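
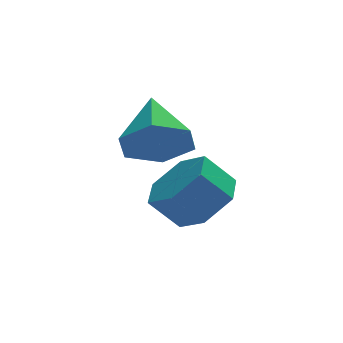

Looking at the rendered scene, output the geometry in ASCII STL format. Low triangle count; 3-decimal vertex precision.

solid 
facet normal 0.655 -0.134 -0.744
outer loop
vertex 4.397 -2.254 -3.605
vertex 3.687 -2.393 -4.205
vertex 4.022 -1.526 -4.066
endloop
endfacet
facet normal 0.642 0.618 0.454
outer loop
vertex 4.397 -2.254 -3.605
vertex 4.022 -1.526 -4.066
vertex 3.682 -2.107 -2.794
endloop
endfacet
facet normal 0.641 0.618 0.454
outer loop
vertex 3.682 -2.107 -2.794
vertex 4.022 -1.526 -4.066
vertex 3.308 -1.38 -3.256
endloop
endfacet
facet normal -0.656 0.134 0.743
outer loop
vertex 3.682 -2.107 -2.794
vertex 3.308 -1.38 -3.256
vertex 2.973 -2.247 -3.395
endloop
endfacet
facet normal 0.655 -0.134 -0.743
outer loop
vertex 4.022 -1.526 -4.066
vertex 3.687 -2.393 -4.205
vertex 3.312 -1.665 -4.667
endloop
endfacet
facet normal -0.024 0.980 -0.198
outer loop
vertex 4.022 -1.526 -4.066
vertex 3.312 -1.665 -4.667
vertex 3.308 -1.38 -3.256
endloop
endfacet
facet normal -0.024 0.980 -0.198
outer loop
vertex 3.308 -1.38 -3.256
vertex 3.312 -1.665 -4.667
vertex 2.598 -1.519 -3.857
endloop
endfacet
facet normal -0.655 0.134 0.743
outer loop
vertex 3.308 -1.38 -3.256
vertex 2.598 -1.519 -3.857
vertex 2.973 -2.247 -3.395
endloop
endfacet
facet normal 0.656 -0.133 -0.743
outer loop
vertex 3.312 -1.665 -4.667
vertex 3.687 -2.393 -4.205
vertex 2.978 -2.533 -4.806
endloop
endfacet
facet normal -0.666 0.361 -0.652
outer loop
vertex 3.312 -1.665 -4.667
vertex 2.978 -2.533 -4.806
vertex 2.598 -1.519 -3.857
endloop
endfacet
facet normal -0.666 0.361 -0.653
outer loop
vertex 2.598 -1.519 -3.857
vertex 2.978 -2.533 -4.806
vertex 2.263 -2.386 -3.995
endloop
endfacet
facet normal -0.655 0.135 0.744
outer loop
vertex 2.598 -1.519 -3.857
vertex 2.263 -2.386 -3.995
vertex 2.973 -2.247 -3.395
endloop
endfacet
facet normal 0.656 -0.134 -0.743
outer loop
vertex 2.978 -2.533 -4.806
vertex 3.687 -2.393 -4.205
vertex 3.352 -3.26 -4.344
endloop
endfacet
facet normal -0.642 -0.618 -0.454
outer loop
vertex 2.978 -2.533 -4.806
vertex 3.352 -3.26 -4.344
vertex 2.263 -2.386 -3.995
endloop
endfacet
facet normal -0.642 -0.618 -0.454
outer loop
vertex 2.263 -2.386 -3.995
vertex 3.352 -3.26 -4.344
vertex 2.638 -3.114 -3.534
endloop
endfacet
facet normal -0.655 0.134 0.744
outer loop
vertex 2.263 -2.386 -3.995
vertex 2.638 -3.114 -3.534
vertex 2.973 -2.247 -3.395
endloop
endfacet
facet normal 0.655 -0.134 -0.743
outer loop
vertex 3.352 -3.26 -4.344
vertex 3.687 -2.393 -4.205
vertex 4.062 -3.121 -3.743
endloop
endfacet
facet normal 0.024 -0.980 0.198
outer loop
vertex 3.352 -3.26 -4.344
vertex 4.062 -3.121 -3.743
vertex 2.638 -3.114 -3.534
endloop
endfacet
facet normal 0.024 -0.980 0.198
outer loop
vertex 2.638 -3.114 -3.534
vertex 4.062 -3.121 -3.743
vertex 3.348 -2.975 -2.933
endloop
endfacet
facet normal -0.655 0.134 0.743
outer loop
vertex 2.638 -3.114 -3.534
vertex 3.348 -2.975 -2.933
vertex 2.973 -2.247 -3.395
endloop
endfacet
facet normal 0.655 -0.135 -0.744
outer loop
vertex 4.062 -3.121 -3.743
vertex 3.687 -2.393 -4.205
vertex 4.397 -2.254 -3.605
endloop
endfacet
facet normal 0.666 -0.361 0.652
outer loop
vertex 4.062 -3.121 -3.743
vertex 4.397 -2.254 -3.605
vertex 3.348 -2.975 -2.933
endloop
endfacet
facet normal 0.666 -0.361 0.653
outer loop
vertex 3.348 -2.975 -2.933
vertex 4.397 -2.254 -3.605
vertex 3.682 -2.107 -2.794
endloop
endfacet
facet normal -0.656 0.133 0.743
outer loop
vertex 3.348 -2.975 -2.933
vertex 3.682 -2.107 -2.794
vertex 2.973 -2.247 -3.395
endloop
endfacet
facet normal -0.141 -0.860 -0.490
outer loop
vertex 3.201 -3.027 -2.092
vertex 2.323 -3.039 -1.818
vertex 2.553 -2.627 -2.608
endloop
endfacet
facet normal 0.689 0.610 -0.392
outer loop
vertex 3.201 -3.027 -2.092
vertex 2.553 -2.627 -2.608
vertex 2.557 -1.601 -1.002
endloop
endfacet
facet normal -0.139 -0.861 -0.489
outer loop
vertex 2.553 -2.627 -2.608
vertex 2.323 -3.039 -1.818
vertex 1.674 -2.64 -2.335
endloop
endfacet
facet normal -0.177 0.830 -0.530
outer loop
vertex 2.553 -2.627 -2.608
vertex 1.674 -2.64 -2.335
vertex 2.557 -1.601 -1.002
endloop
endfacet
facet normal -0.140 -0.861 -0.489
outer loop
vertex 1.674 -2.64 -2.335
vertex 2.323 -3.039 -1.818
vertex 1.445 -3.051 -1.545
endloop
endfacet
facet normal -0.804 0.589 0.073
outer loop
vertex 1.674 -2.64 -2.335
vertex 1.445 -3.051 -1.545
vertex 2.557 -1.601 -1.002
endloop
endfacet
facet normal -0.140 -0.861 -0.489
outer loop
vertex 1.445 -3.051 -1.545
vertex 2.323 -3.039 -1.818
vertex 2.093 -3.45 -1.028
endloop
endfacet
facet normal -0.568 0.131 0.813
outer loop
vertex 1.445 -3.051 -1.545
vertex 2.093 -3.45 -1.028
vertex 2.557 -1.601 -1.002
endloop
endfacet
facet normal -0.141 -0.861 -0.489
outer loop
vertex 2.093 -3.45 -1.028
vertex 2.323 -3.039 -1.818
vertex 2.971 -3.438 -1.302
endloop
endfacet
facet normal 0.298 -0.088 0.951
outer loop
vertex 2.093 -3.45 -1.028
vertex 2.971 -3.438 -1.302
vertex 2.557 -1.601 -1.002
endloop
endfacet
facet normal -0.141 -0.861 -0.489
outer loop
vertex 2.971 -3.438 -1.302
vertex 2.323 -3.039 -1.818
vertex 3.201 -3.027 -2.092
endloop
endfacet
facet normal 0.925 0.152 0.348
outer loop
vertex 2.971 -3.438 -1.302
vertex 3.201 -3.027 -2.092
vertex 2.557 -1.601 -1.002
endloop
endfacet

endsolid


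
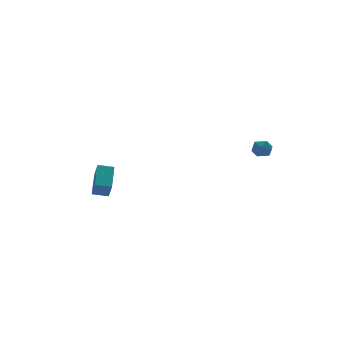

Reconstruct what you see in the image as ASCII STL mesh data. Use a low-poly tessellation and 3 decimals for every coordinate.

solid 
facet normal 0.244 0.970 -0.017
outer loop
vertex 4.271 -2.943 -0.006
vertex 3.688 -2.792 0.244
vertex 4.192 -2.912 0.64
endloop
endfacet
facet normal 0.824 0.562 0.074
outer loop
vertex 4.271 -2.943 -0.006
vertex 4.192 -2.912 0.64
vertex 4.544 -3.393 0.377
endloop
endfacet
facet normal 0.869 0.118 -0.480
outer loop
vertex 4.271 -2.943 -0.006
vertex 4.544 -3.393 0.377
vertex 4.259 -3.57 -0.182
endloop
endfacet
facet normal 0.318 0.251 -0.915
outer loop
vertex 4.271 -2.943 -0.006
vertex 4.259 -3.57 -0.182
vertex 3.73 -3.199 -0.264
endloop
endfacet
facet normal -0.068 0.776 -0.627
outer loop
vertex 4.271 -2.943 -0.006
vertex 3.73 -3.199 -0.264
vertex 3.688 -2.792 0.244
endloop
endfacet
facet normal 0.728 0.170 0.664
outer loop
vertex 4.544 -3.393 0.377
vertex 4.192 -2.912 0.64
vertex 4.13 -3.521 0.864
endloop
endfacet
facet normal -0.210 0.829 0.518
outer loop
vertex 4.192 -2.912 0.64
vertex 3.688 -2.792 0.244
vertex 3.601 -3.15 0.782
endloop
endfacet
facet normal -0.715 0.516 -0.472
outer loop
vertex 3.688 -2.792 0.244
vertex 3.73 -3.199 -0.264
vertex 3.316 -3.327 0.223
endloop
endfacet
facet normal -0.090 -0.336 -0.938
outer loop
vertex 3.73 -3.199 -0.264
vertex 4.259 -3.57 -0.182
vertex 3.668 -3.808 -0.04
endloop
endfacet
facet normal 0.802 -0.549 -0.235
outer loop
vertex 4.259 -3.57 -0.182
vertex 4.544 -3.393 0.377
vertex 4.172 -3.928 0.356
endloop
endfacet
facet normal -0.318 -0.251 0.915
outer loop
vertex 3.589 -3.777 0.606
vertex 4.13 -3.521 0.864
vertex 3.601 -3.15 0.782
endloop
endfacet
facet normal -0.869 -0.118 0.480
outer loop
vertex 3.589 -3.777 0.606
vertex 3.601 -3.15 0.782
vertex 3.316 -3.327 0.223
endloop
endfacet
facet normal -0.824 -0.562 -0.074
outer loop
vertex 3.589 -3.777 0.606
vertex 3.316 -3.327 0.223
vertex 3.668 -3.808 -0.04
endloop
endfacet
facet normal -0.244 -0.970 0.017
outer loop
vertex 3.589 -3.777 0.606
vertex 3.668 -3.808 -0.04
vertex 4.172 -3.928 0.356
endloop
endfacet
facet normal 0.068 -0.776 0.627
outer loop
vertex 3.589 -3.777 0.606
vertex 4.172 -3.928 0.356
vertex 4.13 -3.521 0.864
endloop
endfacet
facet normal 0.090 0.336 0.938
outer loop
vertex 3.601 -3.15 0.782
vertex 4.13 -3.521 0.864
vertex 4.192 -2.912 0.64
endloop
endfacet
facet normal -0.802 0.549 0.235
outer loop
vertex 3.316 -3.327 0.223
vertex 3.601 -3.15 0.782
vertex 3.688 -2.792 0.244
endloop
endfacet
facet normal -0.728 -0.170 -0.664
outer loop
vertex 3.668 -3.808 -0.04
vertex 3.316 -3.327 0.223
vertex 3.73 -3.199 -0.264
endloop
endfacet
facet normal 0.210 -0.829 -0.518
outer loop
vertex 4.172 -3.928 0.356
vertex 3.668 -3.808 -0.04
vertex 4.259 -3.57 -0.182
endloop
endfacet
facet normal 0.715 -0.516 0.472
outer loop
vertex 4.13 -3.521 0.864
vertex 4.172 -3.928 0.356
vertex 4.544 -3.393 0.377
endloop
endfacet
facet normal -0.446 -0.744 -0.498
outer loop
vertex -1.867 2.8 -3.501
vertex -2.706 3.185 -3.324
vertex -1.799 3.36 -4.398
endloop
endfacet
facet normal 0.893 -0.410 -0.188
outer loop
vertex -0.974 4.735 -3.476
vertex -1.867 2.8 -3.501
vertex -1.799 3.36 -4.398
endloop
endfacet
facet normal -0.447 -0.743 -0.498
outer loop
vertex -1.799 3.36 -4.398
vertex -2.706 3.185 -3.324
vertex -2.638 3.746 -4.221
endloop
endfacet
facet normal 0.065 0.529 -0.846
outer loop
vertex -2.638 3.746 -4.221
vertex -0.974 4.735 -3.476
vertex -1.799 3.36 -4.398
endloop
endfacet
facet normal -0.064 -0.529 0.846
outer loop
vertex -1.867 2.8 -3.501
vertex -1.881 4.56 -2.402
vertex -2.706 3.185 -3.324
endloop
endfacet
facet normal 0.893 -0.410 -0.188
outer loop
vertex -1.042 4.174 -2.579
vertex -1.867 2.8 -3.501
vertex -0.974 4.735 -3.476
endloop
endfacet
facet normal -0.065 -0.529 0.846
outer loop
vertex -1.042 4.174 -2.579
vertex -1.881 4.56 -2.402
vertex -1.867 2.8 -3.501
endloop
endfacet
facet normal -0.893 0.409 0.188
outer loop
vertex -2.706 3.185 -3.324
vertex -1.881 4.56 -2.402
vertex -2.638 3.746 -4.221
endloop
endfacet
facet normal 0.064 0.529 -0.846
outer loop
vertex -1.813 5.12 -3.299
vertex -0.974 4.735 -3.476
vertex -2.638 3.746 -4.221
endloop
endfacet
facet normal -0.893 0.410 0.188
outer loop
vertex -2.638 3.746 -4.221
vertex -1.881 4.56 -2.402
vertex -1.813 5.12 -3.299
endloop
endfacet
facet normal 0.446 0.743 0.499
outer loop
vertex -1.813 5.12 -3.299
vertex -1.042 4.174 -2.579
vertex -0.974 4.735 -3.476
endloop
endfacet
facet normal 0.447 0.743 0.498
outer loop
vertex -1.881 4.56 -2.402
vertex -1.042 4.174 -2.579
vertex -1.813 5.12 -3.299
endloop
endfacet

endsolid


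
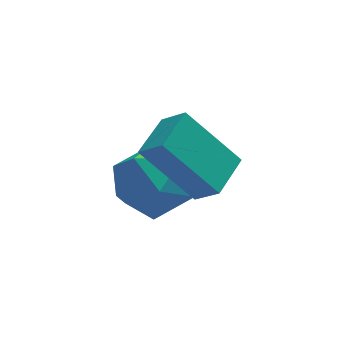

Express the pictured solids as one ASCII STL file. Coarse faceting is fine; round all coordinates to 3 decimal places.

solid 
facet normal -0.957 0.157 -0.245
outer loop
vertex -1.917 2.04 -3.293
vertex -2.274 1.367 -2.327
vertex -2.107 2.58 -2.204
endloop
endfacet
facet normal -0.549 0.707 -0.446
outer loop
vertex -1.917 2.04 -3.293
vertex -2.107 2.58 -2.204
vertex -1.137 2.901 -2.888
endloop
endfacet
facet normal -0.045 0.459 -0.888
outer loop
vertex -1.917 2.04 -3.293
vertex -1.137 2.901 -2.888
vertex -0.704 1.887 -3.434
endloop
endfacet
facet normal -0.142 -0.245 -0.959
outer loop
vertex -1.917 2.04 -3.293
vertex -0.704 1.887 -3.434
vertex -1.407 0.939 -3.088
endloop
endfacet
facet normal -0.706 -0.432 -0.562
outer loop
vertex -1.917 2.04 -3.293
vertex -1.407 0.939 -3.088
vertex -2.274 1.367 -2.327
endloop
endfacet
facet normal -0.225 0.965 0.134
outer loop
vertex -1.137 2.901 -2.888
vertex -2.107 2.58 -2.204
vertex -1.013 2.761 -1.672
endloop
endfacet
facet normal -0.885 0.075 0.460
outer loop
vertex -2.107 2.58 -2.204
vertex -2.274 1.367 -2.327
vertex -1.716 1.813 -1.326
endloop
endfacet
facet normal -0.478 -0.877 -0.052
outer loop
vertex -2.274 1.367 -2.327
vertex -1.407 0.939 -3.088
vertex -1.283 0.799 -1.872
endloop
endfacet
facet normal 0.433 -0.575 -0.695
outer loop
vertex -1.407 0.939 -3.088
vertex -0.704 1.887 -3.434
vertex -0.313 1.12 -2.556
endloop
endfacet
facet normal 0.589 0.563 -0.579
outer loop
vertex -0.704 1.887 -3.434
vertex -1.137 2.901 -2.888
vertex -0.146 2.333 -2.433
endloop
endfacet
facet normal 0.142 0.245 0.959
outer loop
vertex -0.503 1.66 -1.467
vertex -1.013 2.761 -1.672
vertex -1.716 1.813 -1.326
endloop
endfacet
facet normal 0.045 -0.459 0.888
outer loop
vertex -0.503 1.66 -1.467
vertex -1.716 1.813 -1.326
vertex -1.283 0.799 -1.872
endloop
endfacet
facet normal 0.549 -0.707 0.446
outer loop
vertex -0.503 1.66 -1.467
vertex -1.283 0.799 -1.872
vertex -0.313 1.12 -2.556
endloop
endfacet
facet normal 0.957 -0.157 0.245
outer loop
vertex -0.503 1.66 -1.467
vertex -0.313 1.12 -2.556
vertex -0.146 2.333 -2.433
endloop
endfacet
facet normal 0.706 0.432 0.562
outer loop
vertex -0.503 1.66 -1.467
vertex -0.146 2.333 -2.433
vertex -1.013 2.761 -1.672
endloop
endfacet
facet normal -0.433 0.575 0.695
outer loop
vertex -1.716 1.813 -1.326
vertex -1.013 2.761 -1.672
vertex -2.107 2.58 -2.204
endloop
endfacet
facet normal -0.589 -0.563 0.579
outer loop
vertex -1.283 0.799 -1.872
vertex -1.716 1.813 -1.326
vertex -2.274 1.367 -2.327
endloop
endfacet
facet normal 0.225 -0.965 -0.134
outer loop
vertex -0.313 1.12 -2.556
vertex -1.283 0.799 -1.872
vertex -1.407 0.939 -3.088
endloop
endfacet
facet normal 0.885 -0.075 -0.460
outer loop
vertex -0.146 2.333 -2.433
vertex -0.313 1.12 -2.556
vertex -0.704 1.887 -3.434
endloop
endfacet
facet normal 0.478 0.877 0.052
outer loop
vertex -1.013 2.761 -1.672
vertex -0.146 2.333 -2.433
vertex -1.137 2.901 -2.888
endloop
endfacet
facet normal -0.605 0.297 0.739
outer loop
vertex -1.359 0.148 0.495
vertex -0.535 1.186 0.752
vertex -1.84 0.68 -0.112
endloop
endfacet
facet normal -0.610 -0.769 -0.190
outer loop
vertex -0.565 0.054 -1.672
vertex -1.359 0.148 0.495
vertex -1.84 0.68 -0.112
endloop
endfacet
facet normal -0.604 0.296 0.740
outer loop
vertex -1.84 0.68 -0.112
vertex -0.535 1.186 0.752
vertex -1.017 1.718 0.145
endloop
endfacet
facet normal -0.512 0.566 -0.646
outer loop
vertex -1.017 1.718 0.145
vertex -0.565 0.054 -1.672
vertex -1.84 0.68 -0.112
endloop
endfacet
facet normal 0.512 -0.566 0.646
outer loop
vertex -1.359 0.148 0.495
vertex 0.74 0.56 -0.808
vertex -0.535 1.186 0.752
endloop
endfacet
facet normal -0.610 -0.769 -0.190
outer loop
vertex -0.083 -0.478 -1.065
vertex -1.359 0.148 0.495
vertex -0.565 0.054 -1.672
endloop
endfacet
facet normal 0.512 -0.566 0.646
outer loop
vertex -0.083 -0.478 -1.065
vertex 0.74 0.56 -0.808
vertex -1.359 0.148 0.495
endloop
endfacet
facet normal 0.610 0.769 0.190
outer loop
vertex -0.535 1.186 0.752
vertex 0.74 0.56 -0.808
vertex -1.017 1.718 0.145
endloop
endfacet
facet normal -0.512 0.566 -0.646
outer loop
vertex 0.259 1.092 -1.415
vertex -0.565 0.054 -1.672
vertex -1.017 1.718 0.145
endloop
endfacet
facet normal 0.610 0.769 0.190
outer loop
vertex -1.017 1.718 0.145
vertex 0.74 0.56 -0.808
vertex 0.259 1.092 -1.415
endloop
endfacet
facet normal 0.604 -0.296 -0.740
outer loop
vertex 0.259 1.092 -1.415
vertex -0.083 -0.478 -1.065
vertex -0.565 0.054 -1.672
endloop
endfacet
facet normal 0.605 -0.297 -0.739
outer loop
vertex 0.74 0.56 -0.808
vertex -0.083 -0.478 -1.065
vertex 0.259 1.092 -1.415
endloop
endfacet

endsolid


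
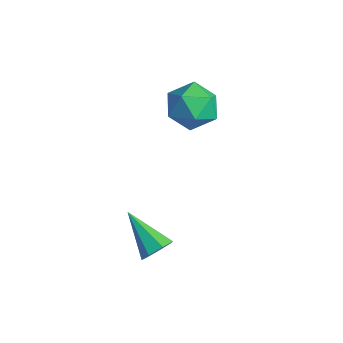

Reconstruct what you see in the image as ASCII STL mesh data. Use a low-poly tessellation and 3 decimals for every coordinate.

solid 
facet normal 0.840 0.126 -0.527
outer loop
vertex 3.452 -3.233 0.757
vertex 3.072 -3.205 0.158
vertex 3.261 -2.672 0.587
endloop
endfacet
facet normal 0.165 0.337 0.927
outer loop
vertex 3.452 -3.233 0.757
vertex 3.261 -2.672 0.587
vertex 1.408 -3.455 1.202
endloop
endfacet
facet normal 0.840 0.126 -0.527
outer loop
vertex 3.261 -2.672 0.587
vertex 3.072 -3.205 0.158
vertex 2.928 -2.513 0.094
endloop
endfacet
facet normal -0.225 0.873 0.433
outer loop
vertex 3.261 -2.672 0.587
vertex 2.928 -2.513 0.094
vertex 1.408 -3.455 1.202
endloop
endfacet
facet normal 0.840 0.126 -0.527
outer loop
vertex 2.928 -2.513 0.094
vertex 3.072 -3.205 0.158
vertex 2.703 -2.875 -0.351
endloop
endfacet
facet normal -0.640 0.722 -0.264
outer loop
vertex 2.928 -2.513 0.094
vertex 2.703 -2.875 -0.351
vertex 1.408 -3.455 1.202
endloop
endfacet
facet normal 0.840 0.126 -0.527
outer loop
vertex 2.703 -2.875 -0.351
vertex 3.072 -3.205 0.158
vertex 2.756 -3.486 -0.413
endloop
endfacet
facet normal -0.768 -0.002 -0.641
outer loop
vertex 2.703 -2.875 -0.351
vertex 2.756 -3.486 -0.413
vertex 1.408 -3.455 1.202
endloop
endfacet
facet normal 0.841 0.125 -0.527
outer loop
vertex 2.756 -3.486 -0.413
vertex 3.072 -3.205 0.158
vertex 3.046 -3.885 -0.045
endloop
endfacet
facet normal -0.512 -0.753 -0.413
outer loop
vertex 2.756 -3.486 -0.413
vertex 3.046 -3.885 -0.045
vertex 1.408 -3.455 1.202
endloop
endfacet
facet normal 0.841 0.125 -0.527
outer loop
vertex 3.046 -3.885 -0.045
vertex 3.072 -3.205 0.158
vertex 3.356 -3.773 0.476
endloop
endfacet
facet normal -0.066 -0.967 0.247
outer loop
vertex 3.046 -3.885 -0.045
vertex 3.356 -3.773 0.476
vertex 1.408 -3.455 1.202
endloop
endfacet
facet normal 0.840 0.125 -0.527
outer loop
vertex 3.356 -3.773 0.476
vertex 3.072 -3.205 0.158
vertex 3.452 -3.233 0.757
endloop
endfacet
facet normal 0.236 -0.481 0.844
outer loop
vertex 3.356 -3.773 0.476
vertex 3.452 -3.233 0.757
vertex 1.408 -3.455 1.202
endloop
endfacet
facet normal 0.036 0.759 0.650
outer loop
vertex -1.545 2.438 2.785
vertex -2.061 1.763 3.601
vertex -0.887 1.785 3.511
endloop
endfacet
facet normal 0.579 0.793 0.188
outer loop
vertex -1.545 2.438 2.785
vertex -0.887 1.785 3.511
vertex -0.611 1.855 2.368
endloop
endfacet
facet normal 0.307 0.828 -0.470
outer loop
vertex -1.545 2.438 2.785
vertex -0.611 1.855 2.368
vertex -1.615 1.877 1.752
endloop
endfacet
facet normal -0.405 0.815 -0.415
outer loop
vertex -1.545 2.438 2.785
vertex -1.615 1.877 1.752
vertex -2.511 1.82 2.514
endloop
endfacet
facet normal -0.572 0.772 0.277
outer loop
vertex -1.545 2.438 2.785
vertex -2.511 1.82 2.514
vertex -2.061 1.763 3.601
endloop
endfacet
facet normal 0.952 0.187 0.241
outer loop
vertex -0.611 1.855 2.368
vertex -0.887 1.785 3.511
vertex -0.549 0.82 2.926
endloop
endfacet
facet normal 0.073 0.131 0.989
outer loop
vertex -0.887 1.785 3.511
vertex -2.061 1.763 3.601
vertex -1.445 0.763 3.688
endloop
endfacet
facet normal -0.910 0.153 0.385
outer loop
vertex -2.061 1.763 3.601
vertex -2.511 1.82 2.514
vertex -2.449 0.785 3.072
endloop
endfacet
facet normal -0.640 0.222 -0.736
outer loop
vertex -2.511 1.82 2.514
vertex -1.615 1.877 1.752
vertex -2.173 0.855 1.929
endloop
endfacet
facet normal 0.511 0.243 -0.824
outer loop
vertex -1.615 1.877 1.752
vertex -0.611 1.855 2.368
vertex -0.999 0.877 1.839
endloop
endfacet
facet normal 0.405 -0.815 0.415
outer loop
vertex -1.515 0.202 2.655
vertex -0.549 0.82 2.926
vertex -1.445 0.763 3.688
endloop
endfacet
facet normal -0.307 -0.828 0.470
outer loop
vertex -1.515 0.202 2.655
vertex -1.445 0.763 3.688
vertex -2.449 0.785 3.072
endloop
endfacet
facet normal -0.579 -0.793 -0.188
outer loop
vertex -1.515 0.202 2.655
vertex -2.449 0.785 3.072
vertex -2.173 0.855 1.929
endloop
endfacet
facet normal -0.036 -0.759 -0.650
outer loop
vertex -1.515 0.202 2.655
vertex -2.173 0.855 1.929
vertex -0.999 0.877 1.839
endloop
endfacet
facet normal 0.572 -0.772 -0.277
outer loop
vertex -1.515 0.202 2.655
vertex -0.999 0.877 1.839
vertex -0.549 0.82 2.926
endloop
endfacet
facet normal 0.640 -0.222 0.736
outer loop
vertex -1.445 0.763 3.688
vertex -0.549 0.82 2.926
vertex -0.887 1.785 3.511
endloop
endfacet
facet normal -0.511 -0.243 0.824
outer loop
vertex -2.449 0.785 3.072
vertex -1.445 0.763 3.688
vertex -2.061 1.763 3.601
endloop
endfacet
facet normal -0.952 -0.187 -0.241
outer loop
vertex -2.173 0.855 1.929
vertex -2.449 0.785 3.072
vertex -2.511 1.82 2.514
endloop
endfacet
facet normal -0.073 -0.131 -0.989
outer loop
vertex -0.999 0.877 1.839
vertex -2.173 0.855 1.929
vertex -1.615 1.877 1.752
endloop
endfacet
facet normal 0.910 -0.153 -0.385
outer loop
vertex -0.549 0.82 2.926
vertex -0.999 0.877 1.839
vertex -0.611 1.855 2.368
endloop
endfacet

endsolid


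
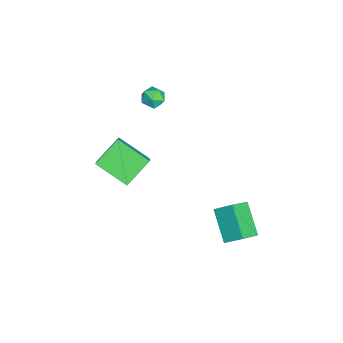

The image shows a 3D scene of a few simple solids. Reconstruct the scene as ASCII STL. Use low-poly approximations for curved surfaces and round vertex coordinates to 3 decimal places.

solid 
facet normal -0.608 0.614 -0.504
outer loop
vertex -2.668 -0.628 0.873
vertex -3.249 -1.067 1.039
vertex -3.062 -0.507 1.495
endloop
endfacet
facet normal -0.058 0.972 -0.226
outer loop
vertex -2.668 -0.628 0.873
vertex -3.062 -0.507 1.495
vertex -2.317 -0.459 1.509
endloop
endfacet
facet normal 0.544 0.686 -0.483
outer loop
vertex -2.668 -0.628 0.873
vertex -2.317 -0.459 1.509
vertex -2.044 -0.991 1.061
endloop
endfacet
facet normal 0.365 0.151 -0.919
outer loop
vertex -2.668 -0.628 0.873
vertex -2.044 -0.991 1.061
vertex -2.62 -1.366 0.771
endloop
endfacet
facet normal -0.347 0.106 -0.932
outer loop
vertex -2.668 -0.628 0.873
vertex -2.62 -1.366 0.771
vertex -3.249 -1.067 1.039
endloop
endfacet
facet normal -0.065 0.874 0.481
outer loop
vertex -2.317 -0.459 1.509
vertex -3.062 -0.507 1.495
vertex -2.68 -0.794 2.069
endloop
endfacet
facet normal -0.955 0.293 0.031
outer loop
vertex -3.062 -0.507 1.495
vertex -3.249 -1.067 1.039
vertex -3.256 -1.169 1.779
endloop
endfacet
facet normal -0.533 -0.528 -0.661
outer loop
vertex -3.249 -1.067 1.039
vertex -2.62 -1.366 0.771
vertex -2.983 -1.701 1.331
endloop
endfacet
facet normal 0.619 -0.456 -0.640
outer loop
vertex -2.62 -1.366 0.771
vertex -2.044 -0.991 1.061
vertex -2.238 -1.653 1.345
endloop
endfacet
facet normal 0.909 0.411 0.065
outer loop
vertex -2.044 -0.991 1.061
vertex -2.317 -0.459 1.509
vertex -2.051 -1.093 1.801
endloop
endfacet
facet normal -0.365 -0.151 0.919
outer loop
vertex -2.632 -1.532 1.967
vertex -2.68 -0.794 2.069
vertex -3.256 -1.169 1.779
endloop
endfacet
facet normal -0.544 -0.686 0.483
outer loop
vertex -2.632 -1.532 1.967
vertex -3.256 -1.169 1.779
vertex -2.983 -1.701 1.331
endloop
endfacet
facet normal 0.058 -0.972 0.226
outer loop
vertex -2.632 -1.532 1.967
vertex -2.983 -1.701 1.331
vertex -2.238 -1.653 1.345
endloop
endfacet
facet normal 0.608 -0.614 0.504
outer loop
vertex -2.632 -1.532 1.967
vertex -2.238 -1.653 1.345
vertex -2.051 -1.093 1.801
endloop
endfacet
facet normal 0.347 -0.106 0.932
outer loop
vertex -2.632 -1.532 1.967
vertex -2.051 -1.093 1.801
vertex -2.68 -0.794 2.069
endloop
endfacet
facet normal -0.619 0.456 0.640
outer loop
vertex -3.256 -1.169 1.779
vertex -2.68 -0.794 2.069
vertex -3.062 -0.507 1.495
endloop
endfacet
facet normal -0.909 -0.411 -0.065
outer loop
vertex -2.983 -1.701 1.331
vertex -3.256 -1.169 1.779
vertex -3.249 -1.067 1.039
endloop
endfacet
facet normal 0.065 -0.874 -0.481
outer loop
vertex -2.238 -1.653 1.345
vertex -2.983 -1.701 1.331
vertex -2.62 -1.366 0.771
endloop
endfacet
facet normal 0.955 -0.293 -0.031
outer loop
vertex -2.051 -1.093 1.801
vertex -2.238 -1.653 1.345
vertex -2.044 -0.991 1.061
endloop
endfacet
facet normal 0.533 0.528 0.661
outer loop
vertex -2.68 -0.794 2.069
vertex -2.051 -1.093 1.801
vertex -2.317 -0.459 1.509
endloop
endfacet
facet normal -0.643 0.560 -0.522
outer loop
vertex 1.397 3.125 -3.816
vertex 1.625 4.085 -3.066
vertex 2.928 3.729 -5.054
endloop
endfacet
facet normal -0.184 -0.774 -0.605
outer loop
vertex 3.815 2.955 -4.334
vertex 1.397 3.125 -3.816
vertex 2.928 3.729 -5.054
endloop
endfacet
facet normal -0.643 0.560 -0.522
outer loop
vertex 2.928 3.729 -5.054
vertex 1.625 4.085 -3.066
vertex 3.156 4.689 -4.304
endloop
endfacet
facet normal 0.744 0.293 -0.601
outer loop
vertex 3.156 4.689 -4.304
vertex 3.815 2.955 -4.334
vertex 2.928 3.729 -5.054
endloop
endfacet
facet normal -0.744 -0.293 0.601
outer loop
vertex 1.397 3.125 -3.816
vertex 2.512 3.311 -2.346
vertex 1.625 4.085 -3.066
endloop
endfacet
facet normal -0.184 -0.774 -0.605
outer loop
vertex 2.284 2.351 -3.096
vertex 1.397 3.125 -3.816
vertex 3.815 2.955 -4.334
endloop
endfacet
facet normal -0.744 -0.293 0.601
outer loop
vertex 2.284 2.351 -3.096
vertex 2.512 3.311 -2.346
vertex 1.397 3.125 -3.816
endloop
endfacet
facet normal 0.184 0.774 0.605
outer loop
vertex 1.625 4.085 -3.066
vertex 2.512 3.311 -2.346
vertex 3.156 4.689 -4.304
endloop
endfacet
facet normal 0.744 0.293 -0.601
outer loop
vertex 4.043 3.915 -3.584
vertex 3.815 2.955 -4.334
vertex 3.156 4.689 -4.304
endloop
endfacet
facet normal 0.184 0.774 0.605
outer loop
vertex 3.156 4.689 -4.304
vertex 2.512 3.311 -2.346
vertex 4.043 3.915 -3.584
endloop
endfacet
facet normal 0.643 -0.560 0.522
outer loop
vertex 4.043 3.915 -3.584
vertex 2.284 2.351 -3.096
vertex 3.815 2.955 -4.334
endloop
endfacet
facet normal 0.643 -0.560 0.522
outer loop
vertex 2.512 3.311 -2.346
vertex 2.284 2.351 -3.096
vertex 4.043 3.915 -3.584
endloop
endfacet
facet normal -0.579 0.590 0.563
outer loop
vertex -1.281 -2.88 -1.019
vertex -0.453 -1.147 -1.984
vertex -2.733 -2.967 -2.421
endloop
endfacet
facet normal -0.385 -0.807 0.449
outer loop
vertex -1.627 -4.093 -3.496
vertex -1.281 -2.88 -1.019
vertex -2.733 -2.967 -2.421
endloop
endfacet
facet normal -0.579 0.590 0.563
outer loop
vertex -2.733 -2.967 -2.421
vertex -0.453 -1.147 -1.984
vertex -1.904 -1.233 -3.386
endloop
endfacet
facet normal -0.718 -0.043 -0.694
outer loop
vertex -1.904 -1.233 -3.386
vertex -1.627 -4.093 -3.496
vertex -2.733 -2.967 -2.421
endloop
endfacet
facet normal 0.719 0.043 0.694
outer loop
vertex -1.281 -2.88 -1.019
vertex 0.653 -2.273 -3.059
vertex -0.453 -1.147 -1.984
endloop
endfacet
facet normal -0.386 -0.806 0.449
outer loop
vertex -0.176 -4.007 -2.094
vertex -1.281 -2.88 -1.019
vertex -1.627 -4.093 -3.496
endloop
endfacet
facet normal 0.719 0.043 0.694
outer loop
vertex -0.176 -4.007 -2.094
vertex 0.653 -2.273 -3.059
vertex -1.281 -2.88 -1.019
endloop
endfacet
facet normal 0.385 0.807 -0.448
outer loop
vertex -0.453 -1.147 -1.984
vertex 0.653 -2.273 -3.059
vertex -1.904 -1.233 -3.386
endloop
endfacet
facet normal -0.719 -0.043 -0.694
outer loop
vertex -0.799 -2.36 -4.461
vertex -1.627 -4.093 -3.496
vertex -1.904 -1.233 -3.386
endloop
endfacet
facet normal 0.385 0.806 -0.449
outer loop
vertex -1.904 -1.233 -3.386
vertex 0.653 -2.273 -3.059
vertex -0.799 -2.36 -4.461
endloop
endfacet
facet normal 0.579 -0.590 -0.563
outer loop
vertex -0.799 -2.36 -4.461
vertex -0.176 -4.007 -2.094
vertex -1.627 -4.093 -3.496
endloop
endfacet
facet normal 0.579 -0.590 -0.563
outer loop
vertex 0.653 -2.273 -3.059
vertex -0.176 -4.007 -2.094
vertex -0.799 -2.36 -4.461
endloop
endfacet

endsolid


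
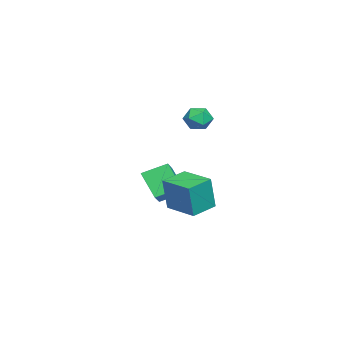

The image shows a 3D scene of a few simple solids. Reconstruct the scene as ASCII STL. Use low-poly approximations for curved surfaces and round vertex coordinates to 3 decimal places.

solid 
facet normal -0.502 -0.865 0.015
outer loop
vertex 4.071 1.914 -1.348
vertex 2.941 2.574 -1.106
vertex 3.786 2.05 -3.049
endloop
endfacet
facet normal 0.849 -0.496 -0.182
outer loop
vertex 4.619 3.486 -3.074
vertex 4.071 1.914 -1.348
vertex 3.786 2.05 -3.049
endloop
endfacet
facet normal -0.502 -0.865 0.015
outer loop
vertex 3.786 2.05 -3.049
vertex 2.941 2.574 -1.106
vertex 2.656 2.71 -2.807
endloop
endfacet
facet normal -0.165 0.078 -0.983
outer loop
vertex 2.656 2.71 -2.807
vertex 4.619 3.486 -3.074
vertex 3.786 2.05 -3.049
endloop
endfacet
facet normal 0.165 -0.078 0.983
outer loop
vertex 4.071 1.914 -1.348
vertex 3.774 4.01 -1.131
vertex 2.941 2.574 -1.106
endloop
endfacet
facet normal 0.849 -0.496 -0.182
outer loop
vertex 4.904 3.35 -1.373
vertex 4.071 1.914 -1.348
vertex 4.619 3.486 -3.074
endloop
endfacet
facet normal 0.165 -0.078 0.983
outer loop
vertex 4.904 3.35 -1.373
vertex 3.774 4.01 -1.131
vertex 4.071 1.914 -1.348
endloop
endfacet
facet normal -0.849 0.496 0.182
outer loop
vertex 2.941 2.574 -1.106
vertex 3.774 4.01 -1.131
vertex 2.656 2.71 -2.807
endloop
endfacet
facet normal -0.165 0.078 -0.983
outer loop
vertex 3.489 4.146 -2.832
vertex 4.619 3.486 -3.074
vertex 2.656 2.71 -2.807
endloop
endfacet
facet normal -0.849 0.496 0.182
outer loop
vertex 2.656 2.71 -2.807
vertex 3.774 4.01 -1.131
vertex 3.489 4.146 -2.832
endloop
endfacet
facet normal 0.502 0.865 -0.015
outer loop
vertex 3.489 4.146 -2.832
vertex 4.904 3.35 -1.373
vertex 4.619 3.486 -3.074
endloop
endfacet
facet normal 0.502 0.865 -0.015
outer loop
vertex 3.774 4.01 -1.131
vertex 4.904 3.35 -1.373
vertex 3.489 4.146 -2.832
endloop
endfacet
facet normal -0.947 0.048 0.317
outer loop
vertex -0.573 2.593 0.982
vertex -0.484 1.947 1.345
vertex -0.336 2.592 1.69
endloop
endfacet
facet normal -0.675 0.702 0.227
outer loop
vertex -0.573 2.593 0.982
vertex -0.336 2.592 1.69
vertex -0.024 3.053 1.193
endloop
endfacet
facet normal -0.465 0.762 -0.451
outer loop
vertex -0.573 2.593 0.982
vertex -0.024 3.053 1.193
vertex 0.02 2.693 0.54
endloop
endfacet
facet normal -0.607 0.145 -0.782
outer loop
vertex -0.573 2.593 0.982
vertex 0.02 2.693 0.54
vertex -0.264 2.009 0.634
endloop
endfacet
facet normal -0.905 -0.296 -0.306
outer loop
vertex -0.573 2.593 0.982
vertex -0.264 2.009 0.634
vertex -0.484 1.947 1.345
endloop
endfacet
facet normal -0.098 0.760 0.643
outer loop
vertex -0.024 3.053 1.193
vertex -0.336 2.592 1.69
vertex 0.404 2.691 1.686
endloop
endfacet
facet normal -0.538 -0.298 0.788
outer loop
vertex -0.336 2.592 1.69
vertex -0.484 1.947 1.345
vertex 0.12 2.007 1.78
endloop
endfacet
facet normal -0.470 -0.855 -0.220
outer loop
vertex -0.484 1.947 1.345
vertex -0.264 2.009 0.634
vertex 0.164 1.647 1.127
endloop
endfacet
facet normal 0.014 -0.142 -0.990
outer loop
vertex -0.264 2.009 0.634
vertex 0.02 2.693 0.54
vertex 0.476 2.108 0.63
endloop
endfacet
facet normal 0.243 0.856 -0.456
outer loop
vertex 0.02 2.693 0.54
vertex -0.024 3.053 1.193
vertex 0.624 2.753 0.975
endloop
endfacet
facet normal 0.607 -0.145 0.782
outer loop
vertex 0.713 2.107 1.338
vertex 0.404 2.691 1.686
vertex 0.12 2.007 1.78
endloop
endfacet
facet normal 0.465 -0.762 0.451
outer loop
vertex 0.713 2.107 1.338
vertex 0.12 2.007 1.78
vertex 0.164 1.647 1.127
endloop
endfacet
facet normal 0.675 -0.702 -0.227
outer loop
vertex 0.713 2.107 1.338
vertex 0.164 1.647 1.127
vertex 0.476 2.108 0.63
endloop
endfacet
facet normal 0.947 -0.048 -0.317
outer loop
vertex 0.713 2.107 1.338
vertex 0.476 2.108 0.63
vertex 0.624 2.753 0.975
endloop
endfacet
facet normal 0.905 0.296 0.306
outer loop
vertex 0.713 2.107 1.338
vertex 0.624 2.753 0.975
vertex 0.404 2.691 1.686
endloop
endfacet
facet normal -0.014 0.142 0.990
outer loop
vertex 0.12 2.007 1.78
vertex 0.404 2.691 1.686
vertex -0.336 2.592 1.69
endloop
endfacet
facet normal -0.243 -0.856 0.456
outer loop
vertex 0.164 1.647 1.127
vertex 0.12 2.007 1.78
vertex -0.484 1.947 1.345
endloop
endfacet
facet normal 0.098 -0.760 -0.643
outer loop
vertex 0.476 2.108 0.63
vertex 0.164 1.647 1.127
vertex -0.264 2.009 0.634
endloop
endfacet
facet normal 0.538 0.298 -0.788
outer loop
vertex 0.624 2.753 0.975
vertex 0.476 2.108 0.63
vertex 0.02 2.693 0.54
endloop
endfacet
facet normal 0.470 0.855 0.220
outer loop
vertex 0.404 2.691 1.686
vertex 0.624 2.753 0.975
vertex -0.024 3.053 1.193
endloop
endfacet
facet normal -0.367 -0.535 0.761
outer loop
vertex -1.304 0.496 -2.295
vertex -2.627 0.292 -3.076
vertex -0.79 -0.664 -2.863
endloop
endfacet
facet normal 0.854 0.132 0.503
outer loop
vertex -0.193 0.208 -4.104
vertex -1.304 0.496 -2.295
vertex -0.79 -0.664 -2.863
endloop
endfacet
facet normal -0.367 -0.535 0.761
outer loop
vertex -0.79 -0.664 -2.863
vertex -2.627 0.292 -3.076
vertex -2.114 -0.868 -3.644
endloop
endfacet
facet normal 0.370 -0.835 -0.409
outer loop
vertex -2.114 -0.868 -3.644
vertex -0.193 0.208 -4.104
vertex -0.79 -0.664 -2.863
endloop
endfacet
facet normal -0.370 0.835 0.408
outer loop
vertex -1.304 0.496 -2.295
vertex -2.03 1.164 -4.317
vertex -2.627 0.292 -3.076
endloop
endfacet
facet normal 0.854 0.131 0.504
outer loop
vertex -0.706 1.368 -3.536
vertex -1.304 0.496 -2.295
vertex -0.193 0.208 -4.104
endloop
endfacet
facet normal -0.370 0.835 0.408
outer loop
vertex -0.706 1.368 -3.536
vertex -2.03 1.164 -4.317
vertex -1.304 0.496 -2.295
endloop
endfacet
facet normal -0.854 -0.131 -0.503
outer loop
vertex -2.627 0.292 -3.076
vertex -2.03 1.164 -4.317
vertex -2.114 -0.868 -3.644
endloop
endfacet
facet normal 0.370 -0.835 -0.408
outer loop
vertex -1.516 0.004 -4.885
vertex -0.193 0.208 -4.104
vertex -2.114 -0.868 -3.644
endloop
endfacet
facet normal -0.854 -0.132 -0.504
outer loop
vertex -2.114 -0.868 -3.644
vertex -2.03 1.164 -4.317
vertex -1.516 0.004 -4.885
endloop
endfacet
facet normal 0.367 0.535 -0.761
outer loop
vertex -1.516 0.004 -4.885
vertex -0.706 1.368 -3.536
vertex -0.193 0.208 -4.104
endloop
endfacet
facet normal 0.367 0.535 -0.761
outer loop
vertex -2.03 1.164 -4.317
vertex -0.706 1.368 -3.536
vertex -1.516 0.004 -4.885
endloop
endfacet

endsolid


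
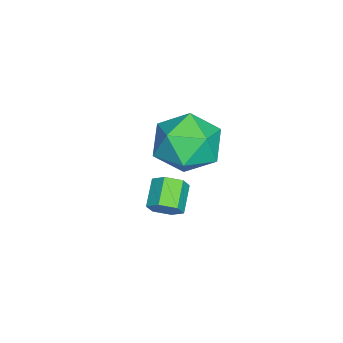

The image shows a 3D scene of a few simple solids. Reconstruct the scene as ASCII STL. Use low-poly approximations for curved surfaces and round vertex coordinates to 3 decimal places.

solid 
facet normal -0.792 0.270 0.547
outer loop
vertex -3.989 1.814 -2.877
vertex -4.511 0.695 -3.081
vertex -3.768 0.867 -2.09
endloop
endfacet
facet normal -0.201 0.598 0.776
outer loop
vertex -3.989 1.814 -2.877
vertex -3.768 0.867 -2.09
vertex -2.834 1.626 -2.433
endloop
endfacet
facet normal 0.069 0.971 0.231
outer loop
vertex -3.989 1.814 -2.877
vertex -2.834 1.626 -2.433
vertex -3.001 1.924 -3.637
endloop
endfacet
facet normal -0.355 0.872 -0.336
outer loop
vertex -3.989 1.814 -2.877
vertex -3.001 1.924 -3.637
vertex -4.037 1.348 -4.037
endloop
endfacet
facet normal -0.887 0.439 -0.140
outer loop
vertex -3.989 1.814 -2.877
vertex -4.037 1.348 -4.037
vertex -4.511 0.695 -3.081
endloop
endfacet
facet normal 0.273 0.097 0.957
outer loop
vertex -2.834 1.626 -2.433
vertex -3.768 0.867 -2.09
vertex -2.643 0.392 -2.363
endloop
endfacet
facet normal -0.683 -0.434 0.587
outer loop
vertex -3.768 0.867 -2.09
vertex -4.511 0.695 -3.081
vertex -3.679 -0.184 -2.763
endloop
endfacet
facet normal -0.837 -0.159 -0.524
outer loop
vertex -4.511 0.695 -3.081
vertex -4.037 1.348 -4.037
vertex -3.846 0.114 -3.967
endloop
endfacet
facet normal 0.024 0.541 -0.841
outer loop
vertex -4.037 1.348 -4.037
vertex -3.001 1.924 -3.637
vertex -2.912 0.873 -4.31
endloop
endfacet
facet normal 0.711 0.700 0.075
outer loop
vertex -3.001 1.924 -3.637
vertex -2.834 1.626 -2.433
vertex -2.169 1.045 -3.319
endloop
endfacet
facet normal 0.355 -0.872 0.336
outer loop
vertex -2.691 -0.074 -3.523
vertex -2.643 0.392 -2.363
vertex -3.679 -0.184 -2.763
endloop
endfacet
facet normal -0.069 -0.971 -0.231
outer loop
vertex -2.691 -0.074 -3.523
vertex -3.679 -0.184 -2.763
vertex -3.846 0.114 -3.967
endloop
endfacet
facet normal 0.201 -0.598 -0.776
outer loop
vertex -2.691 -0.074 -3.523
vertex -3.846 0.114 -3.967
vertex -2.912 0.873 -4.31
endloop
endfacet
facet normal 0.792 -0.270 -0.547
outer loop
vertex -2.691 -0.074 -3.523
vertex -2.912 0.873 -4.31
vertex -2.169 1.045 -3.319
endloop
endfacet
facet normal 0.887 -0.439 0.140
outer loop
vertex -2.691 -0.074 -3.523
vertex -2.169 1.045 -3.319
vertex -2.643 0.392 -2.363
endloop
endfacet
facet normal -0.024 -0.541 0.841
outer loop
vertex -3.679 -0.184 -2.763
vertex -2.643 0.392 -2.363
vertex -3.768 0.867 -2.09
endloop
endfacet
facet normal -0.711 -0.700 -0.075
outer loop
vertex -3.846 0.114 -3.967
vertex -3.679 -0.184 -2.763
vertex -4.511 0.695 -3.081
endloop
endfacet
facet normal -0.273 -0.097 -0.957
outer loop
vertex -2.912 0.873 -4.31
vertex -3.846 0.114 -3.967
vertex -4.037 1.348 -4.037
endloop
endfacet
facet normal 0.683 0.434 -0.587
outer loop
vertex -2.169 1.045 -3.319
vertex -2.912 0.873 -4.31
vertex -3.001 1.924 -3.637
endloop
endfacet
facet normal 0.837 0.159 0.524
outer loop
vertex -2.643 0.392 -2.363
vertex -2.169 1.045 -3.319
vertex -2.834 1.626 -2.433
endloop
endfacet
facet normal 0.856 0.045 -0.515
outer loop
vertex 0.662 0.982 -2.725
vertex 0.365 1.103 -3.208
vertex 0.549 1.533 -2.865
endloop
endfacet
facet normal 0.479 0.307 0.822
outer loop
vertex 0.662 0.982 -2.725
vertex 0.549 1.533 -2.865
vertex -0.228 0.936 -2.189
endloop
endfacet
facet normal 0.479 0.308 0.822
outer loop
vertex -0.228 0.936 -2.189
vertex 0.549 1.533 -2.865
vertex -0.341 1.488 -2.33
endloop
endfacet
facet normal -0.856 -0.044 0.515
outer loop
vertex -0.228 0.936 -2.189
vertex -0.341 1.488 -2.33
vertex -0.525 1.057 -2.672
endloop
endfacet
facet normal 0.856 0.044 -0.515
outer loop
vertex 0.549 1.533 -2.865
vertex 0.365 1.103 -3.208
vertex 0.252 1.654 -3.349
endloop
endfacet
facet normal 0.071 0.977 0.201
outer loop
vertex 0.549 1.533 -2.865
vertex 0.252 1.654 -3.349
vertex -0.341 1.488 -2.33
endloop
endfacet
facet normal 0.072 0.977 0.201
outer loop
vertex -0.341 1.488 -2.33
vertex 0.252 1.654 -3.349
vertex -0.638 1.609 -2.813
endloop
endfacet
facet normal -0.856 -0.044 0.515
outer loop
vertex -0.341 1.488 -2.33
vertex -0.638 1.609 -2.813
vertex -0.525 1.057 -2.672
endloop
endfacet
facet normal 0.856 0.044 -0.515
outer loop
vertex 0.252 1.654 -3.349
vertex 0.365 1.103 -3.208
vertex 0.068 1.224 -3.691
endloop
endfacet
facet normal -0.408 0.669 -0.621
outer loop
vertex 0.252 1.654 -3.349
vertex 0.068 1.224 -3.691
vertex -0.638 1.609 -2.813
endloop
endfacet
facet normal -0.409 0.668 -0.622
outer loop
vertex -0.638 1.609 -2.813
vertex 0.068 1.224 -3.691
vertex -0.822 1.178 -3.155
endloop
endfacet
facet normal -0.856 -0.044 0.515
outer loop
vertex -0.638 1.609 -2.813
vertex -0.822 1.178 -3.155
vertex -0.525 1.057 -2.672
endloop
endfacet
facet normal 0.856 0.044 -0.515
outer loop
vertex 0.068 1.224 -3.691
vertex 0.365 1.103 -3.208
vertex 0.181 0.672 -3.55
endloop
endfacet
facet normal -0.479 -0.308 -0.822
outer loop
vertex 0.068 1.224 -3.691
vertex 0.181 0.672 -3.55
vertex -0.822 1.178 -3.155
endloop
endfacet
facet normal -0.479 -0.307 -0.822
outer loop
vertex -0.822 1.178 -3.155
vertex 0.181 0.672 -3.55
vertex -0.709 0.627 -3.015
endloop
endfacet
facet normal -0.856 -0.045 0.515
outer loop
vertex -0.822 1.178 -3.155
vertex -0.709 0.627 -3.015
vertex -0.525 1.057 -2.672
endloop
endfacet
facet normal 0.856 0.044 -0.515
outer loop
vertex 0.181 0.672 -3.55
vertex 0.365 1.103 -3.208
vertex 0.478 0.551 -3.067
endloop
endfacet
facet normal -0.071 -0.977 -0.201
outer loop
vertex 0.181 0.672 -3.55
vertex 0.478 0.551 -3.067
vertex -0.709 0.627 -3.015
endloop
endfacet
facet normal -0.071 -0.977 -0.200
outer loop
vertex -0.709 0.627 -3.015
vertex 0.478 0.551 -3.067
vertex -0.412 0.506 -2.531
endloop
endfacet
facet normal -0.856 -0.044 0.515
outer loop
vertex -0.709 0.627 -3.015
vertex -0.412 0.506 -2.531
vertex -0.525 1.057 -2.672
endloop
endfacet
facet normal 0.856 0.044 -0.515
outer loop
vertex 0.478 0.551 -3.067
vertex 0.365 1.103 -3.208
vertex 0.662 0.982 -2.725
endloop
endfacet
facet normal 0.408 -0.668 0.622
outer loop
vertex 0.478 0.551 -3.067
vertex 0.662 0.982 -2.725
vertex -0.412 0.506 -2.531
endloop
endfacet
facet normal 0.409 -0.669 0.621
outer loop
vertex -0.412 0.506 -2.531
vertex 0.662 0.982 -2.725
vertex -0.228 0.936 -2.189
endloop
endfacet
facet normal -0.856 -0.044 0.515
outer loop
vertex -0.412 0.506 -2.531
vertex -0.228 0.936 -2.189
vertex -0.525 1.057 -2.672
endloop
endfacet

endsolid


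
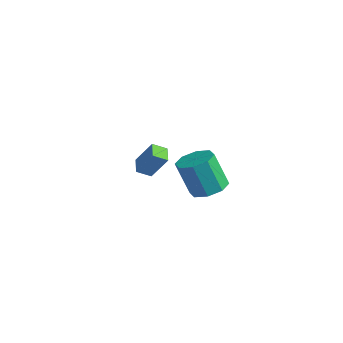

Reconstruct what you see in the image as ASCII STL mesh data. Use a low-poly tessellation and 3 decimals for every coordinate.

solid 
facet normal -0.730 0.647 0.219
outer loop
vertex -3.434 3.197 -1.128
vertex -2.63 3.622 0.297
vertex -2.988 3.852 -1.575
endloop
endfacet
facet normal -0.476 -0.251 -0.843
outer loop
vertex -2.25 3.198 -1.797
vertex -3.434 3.197 -1.128
vertex -2.988 3.852 -1.575
endloop
endfacet
facet normal -0.730 0.647 0.219
outer loop
vertex -2.988 3.852 -1.575
vertex -2.63 3.622 0.297
vertex -2.184 4.277 -0.151
endloop
endfacet
facet normal 0.490 0.720 -0.492
outer loop
vertex -2.184 4.277 -0.151
vertex -2.25 3.198 -1.797
vertex -2.988 3.852 -1.575
endloop
endfacet
facet normal -0.490 -0.720 0.491
outer loop
vertex -3.434 3.197 -1.128
vertex -1.892 2.968 0.075
vertex -2.63 3.622 0.297
endloop
endfacet
facet normal -0.476 -0.252 -0.843
outer loop
vertex -2.696 2.543 -1.349
vertex -3.434 3.197 -1.128
vertex -2.25 3.198 -1.797
endloop
endfacet
facet normal -0.490 -0.720 0.492
outer loop
vertex -2.696 2.543 -1.349
vertex -1.892 2.968 0.075
vertex -3.434 3.197 -1.128
endloop
endfacet
facet normal 0.476 0.252 0.842
outer loop
vertex -2.63 3.622 0.297
vertex -1.892 2.968 0.075
vertex -2.184 4.277 -0.151
endloop
endfacet
facet normal 0.491 0.720 -0.491
outer loop
vertex -1.446 3.623 -0.372
vertex -2.25 3.198 -1.797
vertex -2.184 4.277 -0.151
endloop
endfacet
facet normal 0.475 0.252 0.843
outer loop
vertex -2.184 4.277 -0.151
vertex -1.892 2.968 0.075
vertex -1.446 3.623 -0.372
endloop
endfacet
facet normal 0.730 -0.647 -0.219
outer loop
vertex -1.446 3.623 -0.372
vertex -2.696 2.543 -1.349
vertex -2.25 3.198 -1.797
endloop
endfacet
facet normal 0.730 -0.647 -0.219
outer loop
vertex -1.892 2.968 0.075
vertex -2.696 2.543 -1.349
vertex -1.446 3.623 -0.372
endloop
endfacet
facet normal 0.352 0.150 -0.924
outer loop
vertex 4.568 0.461 1.642
vertex 3.916 1.222 1.517
vertex 4.861 1.141 1.864
endloop
endfacet
facet normal 0.856 -0.451 0.253
outer loop
vertex 4.568 0.461 1.642
vertex 4.861 1.141 1.864
vertex 3.857 0.157 3.508
endloop
endfacet
facet normal 0.856 -0.450 0.253
outer loop
vertex 3.857 0.157 3.508
vertex 4.861 1.141 1.864
vertex 4.149 0.837 3.73
endloop
endfacet
facet normal -0.352 -0.150 0.924
outer loop
vertex 3.857 0.157 3.508
vertex 4.149 0.837 3.73
vertex 3.204 0.918 3.383
endloop
endfacet
facet normal 0.352 0.150 -0.924
outer loop
vertex 4.861 1.141 1.864
vertex 3.916 1.222 1.517
vertex 4.6 1.869 1.883
endloop
endfacet
facet normal 0.873 0.303 0.382
outer loop
vertex 4.861 1.141 1.864
vertex 4.6 1.869 1.883
vertex 4.149 0.837 3.73
endloop
endfacet
facet normal 0.873 0.303 0.382
outer loop
vertex 4.149 0.837 3.73
vertex 4.6 1.869 1.883
vertex 3.888 1.565 3.749
endloop
endfacet
facet normal -0.352 -0.150 0.924
outer loop
vertex 4.149 0.837 3.73
vertex 3.888 1.565 3.749
vertex 3.204 0.918 3.383
endloop
endfacet
facet normal 0.352 0.151 -0.924
outer loop
vertex 4.6 1.869 1.883
vertex 3.916 1.222 1.517
vertex 3.938 2.217 1.688
endloop
endfacet
facet normal 0.378 0.880 0.288
outer loop
vertex 4.6 1.869 1.883
vertex 3.938 2.217 1.688
vertex 3.888 1.565 3.749
endloop
endfacet
facet normal 0.378 0.880 0.288
outer loop
vertex 3.888 1.565 3.749
vertex 3.938 2.217 1.688
vertex 3.227 1.913 3.554
endloop
endfacet
facet normal -0.352 -0.151 0.924
outer loop
vertex 3.888 1.565 3.749
vertex 3.227 1.913 3.554
vertex 3.204 0.918 3.383
endloop
endfacet
facet normal 0.353 0.151 -0.924
outer loop
vertex 3.938 2.217 1.688
vertex 3.916 1.222 1.517
vertex 3.263 1.983 1.392
endloop
endfacet
facet normal -0.337 0.941 0.025
outer loop
vertex 3.938 2.217 1.688
vertex 3.263 1.983 1.392
vertex 3.227 1.913 3.554
endloop
endfacet
facet normal -0.337 0.941 0.025
outer loop
vertex 3.227 1.913 3.554
vertex 3.263 1.983 1.392
vertex 2.552 1.679 3.258
endloop
endfacet
facet normal -0.353 -0.151 0.924
outer loop
vertex 3.227 1.913 3.554
vertex 2.552 1.679 3.258
vertex 3.204 0.918 3.383
endloop
endfacet
facet normal 0.352 0.150 -0.924
outer loop
vertex 3.263 1.983 1.392
vertex 3.916 1.222 1.517
vertex 2.971 1.303 1.17
endloop
endfacet
facet normal -0.856 0.450 -0.253
outer loop
vertex 3.263 1.983 1.392
vertex 2.971 1.303 1.17
vertex 2.552 1.679 3.258
endloop
endfacet
facet normal -0.856 0.451 -0.253
outer loop
vertex 2.552 1.679 3.258
vertex 2.971 1.303 1.17
vertex 2.259 0.999 3.036
endloop
endfacet
facet normal -0.352 -0.150 0.924
outer loop
vertex 2.552 1.679 3.258
vertex 2.259 0.999 3.036
vertex 3.204 0.918 3.383
endloop
endfacet
facet normal 0.352 0.150 -0.924
outer loop
vertex 2.971 1.303 1.17
vertex 3.916 1.222 1.517
vertex 3.232 0.575 1.151
endloop
endfacet
facet normal -0.873 -0.303 -0.382
outer loop
vertex 2.971 1.303 1.17
vertex 3.232 0.575 1.151
vertex 2.259 0.999 3.036
endloop
endfacet
facet normal -0.873 -0.303 -0.382
outer loop
vertex 2.259 0.999 3.036
vertex 3.232 0.575 1.151
vertex 2.52 0.271 3.017
endloop
endfacet
facet normal -0.352 -0.150 0.924
outer loop
vertex 2.259 0.999 3.036
vertex 2.52 0.271 3.017
vertex 3.204 0.918 3.383
endloop
endfacet
facet normal 0.352 0.151 -0.924
outer loop
vertex 3.232 0.575 1.151
vertex 3.916 1.222 1.517
vertex 3.893 0.227 1.346
endloop
endfacet
facet normal -0.378 -0.880 -0.288
outer loop
vertex 3.232 0.575 1.151
vertex 3.893 0.227 1.346
vertex 2.52 0.271 3.017
endloop
endfacet
facet normal -0.378 -0.880 -0.287
outer loop
vertex 2.52 0.271 3.017
vertex 3.893 0.227 1.346
vertex 3.182 -0.077 3.212
endloop
endfacet
facet normal -0.352 -0.151 0.924
outer loop
vertex 2.52 0.271 3.017
vertex 3.182 -0.077 3.212
vertex 3.204 0.918 3.383
endloop
endfacet
facet normal 0.353 0.151 -0.924
outer loop
vertex 3.893 0.227 1.346
vertex 3.916 1.222 1.517
vertex 4.568 0.461 1.642
endloop
endfacet
facet normal 0.337 -0.941 -0.025
outer loop
vertex 3.893 0.227 1.346
vertex 4.568 0.461 1.642
vertex 3.182 -0.077 3.212
endloop
endfacet
facet normal 0.337 -0.941 -0.025
outer loop
vertex 3.182 -0.077 3.212
vertex 4.568 0.461 1.642
vertex 3.857 0.157 3.508
endloop
endfacet
facet normal -0.353 -0.151 0.924
outer loop
vertex 3.182 -0.077 3.212
vertex 3.857 0.157 3.508
vertex 3.204 0.918 3.383
endloop
endfacet

endsolid


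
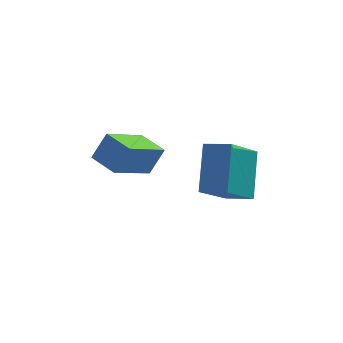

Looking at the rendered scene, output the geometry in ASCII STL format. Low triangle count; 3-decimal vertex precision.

solid 
facet normal -0.846 0.443 -0.299
outer loop
vertex 2.488 2.238 3.362
vertex 3.393 3.159 2.165
vertex 2.241 0.993 2.217
endloop
endfacet
facet normal -0.514 -0.523 0.680
outer loop
vertex 3.027 0.581 2.495
vertex 2.488 2.238 3.362
vertex 2.241 0.993 2.217
endloop
endfacet
facet normal -0.846 0.443 -0.298
outer loop
vertex 2.241 0.993 2.217
vertex 3.393 3.159 2.165
vertex 3.145 1.913 1.02
endloop
endfacet
facet normal -0.145 -0.729 -0.669
outer loop
vertex 3.145 1.913 1.02
vertex 3.027 0.581 2.495
vertex 2.241 0.993 2.217
endloop
endfacet
facet normal 0.145 0.728 0.670
outer loop
vertex 2.488 2.238 3.362
vertex 4.179 2.747 2.443
vertex 3.393 3.159 2.165
endloop
endfacet
facet normal -0.513 -0.523 0.680
outer loop
vertex 3.275 1.827 3.64
vertex 2.488 2.238 3.362
vertex 3.027 0.581 2.495
endloop
endfacet
facet normal 0.144 0.729 0.669
outer loop
vertex 3.275 1.827 3.64
vertex 4.179 2.747 2.443
vertex 2.488 2.238 3.362
endloop
endfacet
facet normal 0.514 0.522 -0.680
outer loop
vertex 3.393 3.159 2.165
vertex 4.179 2.747 2.443
vertex 3.145 1.913 1.02
endloop
endfacet
facet normal -0.144 -0.729 -0.670
outer loop
vertex 3.932 1.502 1.298
vertex 3.027 0.581 2.495
vertex 3.145 1.913 1.02
endloop
endfacet
facet normal 0.514 0.523 -0.680
outer loop
vertex 3.145 1.913 1.02
vertex 4.179 2.747 2.443
vertex 3.932 1.502 1.298
endloop
endfacet
facet normal 0.845 -0.443 0.299
outer loop
vertex 3.932 1.502 1.298
vertex 3.275 1.827 3.64
vertex 3.027 0.581 2.495
endloop
endfacet
facet normal 0.846 -0.442 0.299
outer loop
vertex 4.179 2.747 2.443
vertex 3.275 1.827 3.64
vertex 3.932 1.502 1.298
endloop
endfacet
facet normal -0.626 0.774 0.094
outer loop
vertex -0.802 2.61 2.658
vertex -0.32 2.899 3.485
vertex 0.314 3.636 1.65
endloop
endfacet
facet normal -0.482 -0.288 -0.827
outer loop
vertex 0.94 2.861 1.555
vertex -0.802 2.61 2.658
vertex 0.314 3.636 1.65
endloop
endfacet
facet normal -0.626 0.774 0.095
outer loop
vertex 0.314 3.636 1.65
vertex -0.32 2.899 3.485
vertex 0.796 3.924 2.477
endloop
endfacet
facet normal 0.613 0.563 -0.554
outer loop
vertex 0.796 3.924 2.477
vertex 0.94 2.861 1.555
vertex 0.314 3.636 1.65
endloop
endfacet
facet normal -0.613 -0.563 0.554
outer loop
vertex -0.802 2.61 2.658
vertex 0.306 2.124 3.39
vertex -0.32 2.899 3.485
endloop
endfacet
facet normal -0.482 -0.288 -0.827
outer loop
vertex -0.176 1.836 2.563
vertex -0.802 2.61 2.658
vertex 0.94 2.861 1.555
endloop
endfacet
facet normal -0.613 -0.564 0.554
outer loop
vertex -0.176 1.836 2.563
vertex 0.306 2.124 3.39
vertex -0.802 2.61 2.658
endloop
endfacet
facet normal 0.482 0.288 0.827
outer loop
vertex -0.32 2.899 3.485
vertex 0.306 2.124 3.39
vertex 0.796 3.924 2.477
endloop
endfacet
facet normal 0.613 0.564 -0.554
outer loop
vertex 1.422 3.15 2.382
vertex 0.94 2.861 1.555
vertex 0.796 3.924 2.477
endloop
endfacet
facet normal 0.482 0.288 0.827
outer loop
vertex 0.796 3.924 2.477
vertex 0.306 2.124 3.39
vertex 1.422 3.15 2.382
endloop
endfacet
facet normal 0.626 -0.774 -0.094
outer loop
vertex 1.422 3.15 2.382
vertex -0.176 1.836 2.563
vertex 0.94 2.861 1.555
endloop
endfacet
facet normal 0.626 -0.774 -0.095
outer loop
vertex 0.306 2.124 3.39
vertex -0.176 1.836 2.563
vertex 1.422 3.15 2.382
endloop
endfacet

endsolid


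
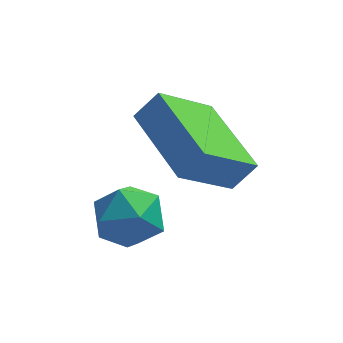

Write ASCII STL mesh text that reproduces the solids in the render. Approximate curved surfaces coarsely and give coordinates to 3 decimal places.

solid 
facet normal -0.487 0.636 0.599
outer loop
vertex 0.136 -0.135 -2.304
vertex 0.699 -0.341 -1.628
vertex 0.897 0.339 -2.189
endloop
endfacet
facet normal -0.518 0.851 -0.080
outer loop
vertex 0.136 -0.135 -2.304
vertex 0.897 0.339 -2.189
vertex 0.634 0.101 -3.021
endloop
endfacet
facet normal -0.823 0.331 -0.462
outer loop
vertex 0.136 -0.135 -2.304
vertex 0.634 0.101 -3.021
vertex 0.274 -0.727 -2.974
endloop
endfacet
facet normal -0.978 -0.206 -0.020
outer loop
vertex 0.136 -0.135 -2.304
vertex 0.274 -0.727 -2.974
vertex 0.314 -1.0 -2.113
endloop
endfacet
facet normal -0.771 -0.018 0.637
outer loop
vertex 0.136 -0.135 -2.304
vertex 0.314 -1.0 -2.113
vertex 0.699 -0.341 -1.628
endloop
endfacet
facet normal 0.150 0.937 -0.316
outer loop
vertex 0.634 0.101 -3.021
vertex 0.897 0.339 -2.189
vertex 1.506 0.04 -2.787
endloop
endfacet
facet normal 0.201 0.588 0.784
outer loop
vertex 0.897 0.339 -2.189
vertex 0.699 -0.341 -1.628
vertex 1.546 -0.233 -1.926
endloop
endfacet
facet normal -0.259 -0.470 0.844
outer loop
vertex 0.699 -0.341 -1.628
vertex 0.314 -1.0 -2.113
vertex 1.186 -1.061 -1.879
endloop
endfacet
facet normal -0.594 -0.774 -0.218
outer loop
vertex 0.314 -1.0 -2.113
vertex 0.274 -0.727 -2.974
vertex 0.923 -1.299 -2.711
endloop
endfacet
facet normal -0.341 0.095 -0.935
outer loop
vertex 0.274 -0.727 -2.974
vertex 0.634 0.101 -3.021
vertex 1.121 -0.619 -3.272
endloop
endfacet
facet normal 0.978 0.206 0.020
outer loop
vertex 1.684 -0.825 -2.596
vertex 1.506 0.04 -2.787
vertex 1.546 -0.233 -1.926
endloop
endfacet
facet normal 0.823 -0.331 0.462
outer loop
vertex 1.684 -0.825 -2.596
vertex 1.546 -0.233 -1.926
vertex 1.186 -1.061 -1.879
endloop
endfacet
facet normal 0.518 -0.851 0.080
outer loop
vertex 1.684 -0.825 -2.596
vertex 1.186 -1.061 -1.879
vertex 0.923 -1.299 -2.711
endloop
endfacet
facet normal 0.487 -0.636 -0.599
outer loop
vertex 1.684 -0.825 -2.596
vertex 0.923 -1.299 -2.711
vertex 1.121 -0.619 -3.272
endloop
endfacet
facet normal 0.771 0.018 -0.637
outer loop
vertex 1.684 -0.825 -2.596
vertex 1.121 -0.619 -3.272
vertex 1.506 0.04 -2.787
endloop
endfacet
facet normal 0.594 0.774 0.218
outer loop
vertex 1.546 -0.233 -1.926
vertex 1.506 0.04 -2.787
vertex 0.897 0.339 -2.189
endloop
endfacet
facet normal 0.341 -0.095 0.935
outer loop
vertex 1.186 -1.061 -1.879
vertex 1.546 -0.233 -1.926
vertex 0.699 -0.341 -1.628
endloop
endfacet
facet normal -0.150 -0.937 0.316
outer loop
vertex 0.923 -1.299 -2.711
vertex 1.186 -1.061 -1.879
vertex 0.314 -1.0 -2.113
endloop
endfacet
facet normal -0.201 -0.588 -0.784
outer loop
vertex 1.121 -0.619 -3.272
vertex 0.923 -1.299 -2.711
vertex 0.274 -0.727 -2.974
endloop
endfacet
facet normal 0.259 0.470 -0.844
outer loop
vertex 1.506 0.04 -2.787
vertex 1.121 -0.619 -3.272
vertex 0.634 0.101 -3.021
endloop
endfacet
facet normal -0.628 -0.445 0.638
outer loop
vertex 2.523 -0.721 0.055
vertex 1.492 1.175 0.364
vertex 1.985 -0.906 -0.603
endloop
endfacet
facet normal 0.473 -0.870 -0.142
outer loop
vertex 3.128 -0.095 -1.764
vertex 2.523 -0.721 0.055
vertex 1.985 -0.906 -0.603
endloop
endfacet
facet normal -0.628 -0.445 0.638
outer loop
vertex 1.985 -0.906 -0.603
vertex 1.492 1.175 0.364
vertex 0.954 0.99 -0.294
endloop
endfacet
facet normal -0.618 -0.213 -0.757
outer loop
vertex 0.954 0.99 -0.294
vertex 3.128 -0.095 -1.764
vertex 1.985 -0.906 -0.603
endloop
endfacet
facet normal 0.618 0.213 0.757
outer loop
vertex 2.523 -0.721 0.055
vertex 2.635 1.986 -0.797
vertex 1.492 1.175 0.364
endloop
endfacet
facet normal 0.473 -0.870 -0.142
outer loop
vertex 3.666 0.09 -1.106
vertex 2.523 -0.721 0.055
vertex 3.128 -0.095 -1.764
endloop
endfacet
facet normal 0.618 0.213 0.757
outer loop
vertex 3.666 0.09 -1.106
vertex 2.635 1.986 -0.797
vertex 2.523 -0.721 0.055
endloop
endfacet
facet normal -0.473 0.870 0.142
outer loop
vertex 1.492 1.175 0.364
vertex 2.635 1.986 -0.797
vertex 0.954 0.99 -0.294
endloop
endfacet
facet normal -0.618 -0.213 -0.757
outer loop
vertex 2.097 1.801 -1.455
vertex 3.128 -0.095 -1.764
vertex 0.954 0.99 -0.294
endloop
endfacet
facet normal -0.473 0.870 0.142
outer loop
vertex 0.954 0.99 -0.294
vertex 2.635 1.986 -0.797
vertex 2.097 1.801 -1.455
endloop
endfacet
facet normal 0.628 0.445 -0.638
outer loop
vertex 2.097 1.801 -1.455
vertex 3.666 0.09 -1.106
vertex 3.128 -0.095 -1.764
endloop
endfacet
facet normal 0.628 0.445 -0.638
outer loop
vertex 2.635 1.986 -0.797
vertex 3.666 0.09 -1.106
vertex 2.097 1.801 -1.455
endloop
endfacet

endsolid


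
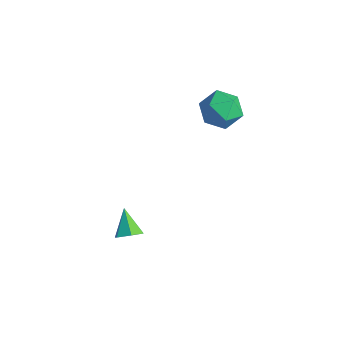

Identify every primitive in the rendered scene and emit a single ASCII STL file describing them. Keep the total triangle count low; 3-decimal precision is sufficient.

solid 
facet normal 0.709 -0.291 -0.642
outer loop
vertex 2.362 -4.4 -3.583
vertex 1.894 -4.221 -4.181
vertex 2.378 -3.683 -3.89
endloop
endfacet
facet normal 0.371 0.358 0.856
outer loop
vertex 2.362 -4.4 -3.583
vertex 2.378 -3.683 -3.89
vertex 0.766 -3.759 -3.159
endloop
endfacet
facet normal 0.709 -0.290 -0.643
outer loop
vertex 2.378 -3.683 -3.89
vertex 1.894 -4.221 -4.181
vertex 1.91 -3.504 -4.487
endloop
endfacet
facet normal 0.063 0.969 0.241
outer loop
vertex 2.378 -3.683 -3.89
vertex 1.91 -3.504 -4.487
vertex 0.766 -3.759 -3.159
endloop
endfacet
facet normal 0.709 -0.290 -0.643
outer loop
vertex 1.91 -3.504 -4.487
vertex 1.894 -4.221 -4.181
vertex 1.426 -4.042 -4.778
endloop
endfacet
facet normal -0.585 0.724 -0.365
outer loop
vertex 1.91 -3.504 -4.487
vertex 1.426 -4.042 -4.778
vertex 0.766 -3.759 -3.159
endloop
endfacet
facet normal 0.709 -0.290 -0.643
outer loop
vertex 1.426 -4.042 -4.778
vertex 1.894 -4.221 -4.181
vertex 1.41 -4.759 -4.472
endloop
endfacet
facet normal -0.926 -0.131 -0.355
outer loop
vertex 1.426 -4.042 -4.778
vertex 1.41 -4.759 -4.472
vertex 0.766 -3.759 -3.159
endloop
endfacet
facet normal 0.709 -0.291 -0.642
outer loop
vertex 1.41 -4.759 -4.472
vertex 1.894 -4.221 -4.181
vertex 1.878 -4.938 -3.874
endloop
endfacet
facet normal -0.618 -0.741 0.262
outer loop
vertex 1.41 -4.759 -4.472
vertex 1.878 -4.938 -3.874
vertex 0.766 -3.759 -3.159
endloop
endfacet
facet normal 0.709 -0.291 -0.642
outer loop
vertex 1.878 -4.938 -3.874
vertex 1.894 -4.221 -4.181
vertex 2.362 -4.4 -3.583
endloop
endfacet
facet normal 0.031 -0.497 0.867
outer loop
vertex 1.878 -4.938 -3.874
vertex 2.362 -4.4 -3.583
vertex 0.766 -3.759 -3.159
endloop
endfacet
facet normal -0.049 -0.063 0.997
outer loop
vertex 0.809 1.851 3.505
vertex 1.538 0.873 3.479
vertex 2.019 1.99 3.573
endloop
endfacet
facet normal -0.114 0.614 0.781
outer loop
vertex 0.809 1.851 3.505
vertex 2.019 1.99 3.573
vertex 1.356 2.746 2.882
endloop
endfacet
facet normal -0.676 0.652 0.343
outer loop
vertex 0.809 1.851 3.505
vertex 1.356 2.746 2.882
vertex 0.465 2.096 2.361
endloop
endfacet
facet normal -0.958 -0.001 0.288
outer loop
vertex 0.809 1.851 3.505
vertex 0.465 2.096 2.361
vertex 0.577 0.939 2.729
endloop
endfacet
facet normal -0.570 -0.443 0.692
outer loop
vertex 0.809 1.851 3.505
vertex 0.577 0.939 2.729
vertex 1.538 0.873 3.479
endloop
endfacet
facet normal 0.469 0.784 0.407
outer loop
vertex 1.356 2.746 2.882
vertex 2.019 1.99 3.573
vertex 2.423 2.321 2.471
endloop
endfacet
facet normal 0.576 -0.312 0.756
outer loop
vertex 2.019 1.99 3.573
vertex 1.538 0.873 3.479
vertex 2.535 1.164 2.839
endloop
endfacet
facet normal -0.268 -0.927 0.262
outer loop
vertex 1.538 0.873 3.479
vertex 0.577 0.939 2.729
vertex 1.644 0.514 2.318
endloop
endfacet
facet normal -0.895 -0.211 -0.392
outer loop
vertex 0.577 0.939 2.729
vertex 0.465 2.096 2.361
vertex 0.981 1.27 1.627
endloop
endfacet
facet normal -0.440 0.846 -0.302
outer loop
vertex 0.465 2.096 2.361
vertex 1.356 2.746 2.882
vertex 1.462 2.387 1.721
endloop
endfacet
facet normal 0.958 0.001 -0.288
outer loop
vertex 2.191 1.409 1.695
vertex 2.423 2.321 2.471
vertex 2.535 1.164 2.839
endloop
endfacet
facet normal 0.676 -0.652 -0.343
outer loop
vertex 2.191 1.409 1.695
vertex 2.535 1.164 2.839
vertex 1.644 0.514 2.318
endloop
endfacet
facet normal 0.114 -0.614 -0.781
outer loop
vertex 2.191 1.409 1.695
vertex 1.644 0.514 2.318
vertex 0.981 1.27 1.627
endloop
endfacet
facet normal 0.049 0.063 -0.997
outer loop
vertex 2.191 1.409 1.695
vertex 0.981 1.27 1.627
vertex 1.462 2.387 1.721
endloop
endfacet
facet normal 0.570 0.443 -0.692
outer loop
vertex 2.191 1.409 1.695
vertex 1.462 2.387 1.721
vertex 2.423 2.321 2.471
endloop
endfacet
facet normal 0.895 0.211 0.392
outer loop
vertex 2.535 1.164 2.839
vertex 2.423 2.321 2.471
vertex 2.019 1.99 3.573
endloop
endfacet
facet normal 0.440 -0.846 0.302
outer loop
vertex 1.644 0.514 2.318
vertex 2.535 1.164 2.839
vertex 1.538 0.873 3.479
endloop
endfacet
facet normal -0.469 -0.784 -0.407
outer loop
vertex 0.981 1.27 1.627
vertex 1.644 0.514 2.318
vertex 0.577 0.939 2.729
endloop
endfacet
facet normal -0.576 0.312 -0.756
outer loop
vertex 1.462 2.387 1.721
vertex 0.981 1.27 1.627
vertex 0.465 2.096 2.361
endloop
endfacet
facet normal 0.268 0.927 -0.262
outer loop
vertex 2.423 2.321 2.471
vertex 1.462 2.387 1.721
vertex 1.356 2.746 2.882
endloop
endfacet

endsolid


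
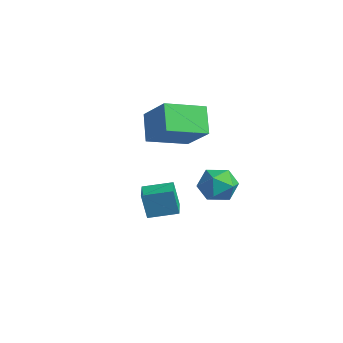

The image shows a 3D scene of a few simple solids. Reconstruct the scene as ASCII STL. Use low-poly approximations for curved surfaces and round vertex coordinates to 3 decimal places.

solid 
facet normal -0.520 -0.831 -0.196
outer loop
vertex 0.53 -4.647 1.971
vertex -0.294 -4.119 1.918
vertex 0.705 -4.487 0.825
endloop
endfacet
facet normal 0.841 -0.538 0.053
outer loop
vertex 1.334 -3.481 1.062
vertex 0.53 -4.647 1.971
vertex 0.705 -4.487 0.825
endloop
endfacet
facet normal -0.520 -0.831 -0.196
outer loop
vertex 0.705 -4.487 0.825
vertex -0.294 -4.119 1.918
vertex -0.119 -3.959 0.772
endloop
endfacet
facet normal 0.150 0.137 -0.979
outer loop
vertex -0.119 -3.959 0.772
vertex 1.334 -3.481 1.062
vertex 0.705 -4.487 0.825
endloop
endfacet
facet normal -0.150 -0.137 0.979
outer loop
vertex 0.53 -4.647 1.971
vertex 0.335 -3.113 2.155
vertex -0.294 -4.119 1.918
endloop
endfacet
facet normal 0.841 -0.538 0.053
outer loop
vertex 1.159 -3.641 2.208
vertex 0.53 -4.647 1.971
vertex 1.334 -3.481 1.062
endloop
endfacet
facet normal -0.150 -0.137 0.979
outer loop
vertex 1.159 -3.641 2.208
vertex 0.335 -3.113 2.155
vertex 0.53 -4.647 1.971
endloop
endfacet
facet normal -0.841 0.538 -0.053
outer loop
vertex -0.294 -4.119 1.918
vertex 0.335 -3.113 2.155
vertex -0.119 -3.959 0.772
endloop
endfacet
facet normal 0.150 0.137 -0.979
outer loop
vertex 0.51 -2.953 1.009
vertex 1.334 -3.481 1.062
vertex -0.119 -3.959 0.772
endloop
endfacet
facet normal -0.841 0.538 -0.053
outer loop
vertex -0.119 -3.959 0.772
vertex 0.335 -3.113 2.155
vertex 0.51 -2.953 1.009
endloop
endfacet
facet normal 0.520 0.831 0.196
outer loop
vertex 0.51 -2.953 1.009
vertex 1.159 -3.641 2.208
vertex 1.334 -3.481 1.062
endloop
endfacet
facet normal 0.520 0.831 0.196
outer loop
vertex 0.335 -3.113 2.155
vertex 1.159 -3.641 2.208
vertex 0.51 -2.953 1.009
endloop
endfacet
facet normal -0.846 0.411 -0.340
outer loop
vertex -2.658 1.09 -1.013
vertex -3.156 0.435 -0.566
vertex -2.941 1.236 -0.133
endloop
endfacet
facet normal -0.338 0.905 -0.259
outer loop
vertex -2.658 1.09 -1.013
vertex -2.941 1.236 -0.133
vertex -2.077 1.484 -0.395
endloop
endfacet
facet normal 0.220 0.715 -0.663
outer loop
vertex -2.658 1.09 -1.013
vertex -2.077 1.484 -0.395
vertex -1.758 0.835 -0.989
endloop
endfacet
facet normal 0.056 0.105 -0.993
outer loop
vertex -2.658 1.09 -1.013
vertex -1.758 0.835 -0.989
vertex -2.425 0.187 -1.095
endloop
endfacet
facet normal -0.603 -0.083 -0.794
outer loop
vertex -2.658 1.09 -1.013
vertex -2.425 0.187 -1.095
vertex -3.156 0.435 -0.566
endloop
endfacet
facet normal -0.129 0.897 0.423
outer loop
vertex -2.077 1.484 -0.395
vertex -2.941 1.236 -0.133
vertex -2.215 1.073 0.435
endloop
endfacet
facet normal -0.951 0.097 0.292
outer loop
vertex -2.941 1.236 -0.133
vertex -3.156 0.435 -0.566
vertex -2.882 0.425 0.329
endloop
endfacet
facet normal -0.558 -0.703 -0.441
outer loop
vertex -3.156 0.435 -0.566
vertex -2.425 0.187 -1.095
vertex -2.563 -0.224 -0.265
endloop
endfacet
facet normal 0.508 -0.398 -0.764
outer loop
vertex -2.425 0.187 -1.095
vertex -1.758 0.835 -0.989
vertex -1.699 0.024 -0.527
endloop
endfacet
facet normal 0.773 0.591 -0.230
outer loop
vertex -1.758 0.835 -0.989
vertex -2.077 1.484 -0.395
vertex -1.484 0.825 -0.094
endloop
endfacet
facet normal -0.056 -0.105 0.993
outer loop
vertex -1.982 0.17 0.353
vertex -2.215 1.073 0.435
vertex -2.882 0.425 0.329
endloop
endfacet
facet normal -0.220 -0.715 0.663
outer loop
vertex -1.982 0.17 0.353
vertex -2.882 0.425 0.329
vertex -2.563 -0.224 -0.265
endloop
endfacet
facet normal 0.338 -0.905 0.259
outer loop
vertex -1.982 0.17 0.353
vertex -2.563 -0.224 -0.265
vertex -1.699 0.024 -0.527
endloop
endfacet
facet normal 0.846 -0.411 0.340
outer loop
vertex -1.982 0.17 0.353
vertex -1.699 0.024 -0.527
vertex -1.484 0.825 -0.094
endloop
endfacet
facet normal 0.603 0.083 0.794
outer loop
vertex -1.982 0.17 0.353
vertex -1.484 0.825 -0.094
vertex -2.215 1.073 0.435
endloop
endfacet
facet normal -0.508 0.398 0.764
outer loop
vertex -2.882 0.425 0.329
vertex -2.215 1.073 0.435
vertex -2.941 1.236 -0.133
endloop
endfacet
facet normal -0.773 -0.591 0.230
outer loop
vertex -2.563 -0.224 -0.265
vertex -2.882 0.425 0.329
vertex -3.156 0.435 -0.566
endloop
endfacet
facet normal 0.129 -0.897 -0.423
outer loop
vertex -1.699 0.024 -0.527
vertex -2.563 -0.224 -0.265
vertex -2.425 0.187 -1.095
endloop
endfacet
facet normal 0.951 -0.097 -0.292
outer loop
vertex -1.484 0.825 -0.094
vertex -1.699 0.024 -0.527
vertex -1.758 0.835 -0.989
endloop
endfacet
facet normal 0.558 0.703 0.441
outer loop
vertex -2.215 1.073 0.435
vertex -1.484 0.825 -0.094
vertex -2.077 1.484 -0.395
endloop
endfacet
facet normal -0.766 -0.048 -0.640
outer loop
vertex -5.196 -1.077 2.917
vertex -4.884 0.716 2.408
vertex -4.302 -1.526 1.881
endloop
endfacet
facet normal -0.165 -0.949 0.269
outer loop
vertex -2.876 -1.436 3.072
vertex -5.196 -1.077 2.917
vertex -4.302 -1.526 1.881
endloop
endfacet
facet normal -0.766 -0.048 -0.640
outer loop
vertex -4.302 -1.526 1.881
vertex -4.884 0.716 2.408
vertex -3.99 0.267 1.372
endloop
endfacet
facet normal 0.621 -0.312 -0.719
outer loop
vertex -3.99 0.267 1.372
vertex -2.876 -1.436 3.072
vertex -4.302 -1.526 1.881
endloop
endfacet
facet normal -0.621 0.312 0.719
outer loop
vertex -5.196 -1.077 2.917
vertex -3.458 0.806 3.599
vertex -4.884 0.716 2.408
endloop
endfacet
facet normal -0.165 -0.949 0.269
outer loop
vertex -3.77 -0.987 4.108
vertex -5.196 -1.077 2.917
vertex -2.876 -1.436 3.072
endloop
endfacet
facet normal -0.621 0.312 0.719
outer loop
vertex -3.77 -0.987 4.108
vertex -3.458 0.806 3.599
vertex -5.196 -1.077 2.917
endloop
endfacet
facet normal 0.165 0.949 -0.269
outer loop
vertex -4.884 0.716 2.408
vertex -3.458 0.806 3.599
vertex -3.99 0.267 1.372
endloop
endfacet
facet normal 0.621 -0.312 -0.719
outer loop
vertex -2.564 0.357 2.563
vertex -2.876 -1.436 3.072
vertex -3.99 0.267 1.372
endloop
endfacet
facet normal 0.165 0.949 -0.269
outer loop
vertex -3.99 0.267 1.372
vertex -3.458 0.806 3.599
vertex -2.564 0.357 2.563
endloop
endfacet
facet normal 0.766 0.048 0.640
outer loop
vertex -2.564 0.357 2.563
vertex -3.77 -0.987 4.108
vertex -2.876 -1.436 3.072
endloop
endfacet
facet normal 0.766 0.048 0.640
outer loop
vertex -3.458 0.806 3.599
vertex -3.77 -0.987 4.108
vertex -2.564 0.357 2.563
endloop
endfacet

endsolid


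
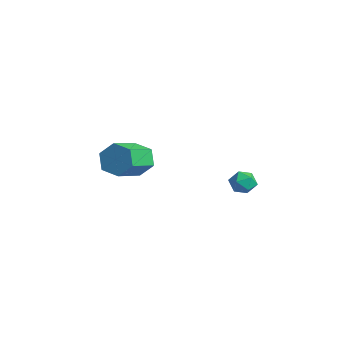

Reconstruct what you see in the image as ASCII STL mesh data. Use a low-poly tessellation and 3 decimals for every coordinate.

solid 
facet normal 0.090 0.359 0.929
outer loop
vertex -1.451 3.758 -0.096
vertex -1.562 3.053 0.187
vertex -0.851 3.294 0.025
endloop
endfacet
facet normal 0.479 0.742 0.469
outer loop
vertex -1.451 3.758 -0.096
vertex -0.851 3.294 0.025
vertex -0.885 3.719 -0.613
endloop
endfacet
facet normal 0.040 0.999 -0.031
outer loop
vertex -1.451 3.758 -0.096
vertex -0.885 3.719 -0.613
vertex -1.616 3.741 -0.845
endloop
endfacet
facet normal -0.622 0.774 0.119
outer loop
vertex -1.451 3.758 -0.096
vertex -1.616 3.741 -0.845
vertex -2.034 3.329 -0.351
endloop
endfacet
facet normal -0.591 0.379 0.713
outer loop
vertex -1.451 3.758 -0.096
vertex -2.034 3.329 -0.351
vertex -1.562 3.053 0.187
endloop
endfacet
facet normal 0.941 0.302 0.151
outer loop
vertex -0.885 3.719 -0.613
vertex -0.851 3.294 0.025
vertex -0.646 2.991 -0.649
endloop
endfacet
facet normal 0.312 -0.318 0.895
outer loop
vertex -0.851 3.294 0.025
vertex -1.562 3.053 0.187
vertex -1.064 2.579 -0.155
endloop
endfacet
facet normal -0.788 -0.286 0.545
outer loop
vertex -1.562 3.053 0.187
vertex -2.034 3.329 -0.351
vertex -1.795 2.601 -0.387
endloop
endfacet
facet normal -0.838 0.354 -0.414
outer loop
vertex -2.034 3.329 -0.351
vertex -1.616 3.741 -0.845
vertex -1.829 3.026 -1.025
endloop
endfacet
facet normal 0.230 0.717 -0.658
outer loop
vertex -1.616 3.741 -0.845
vertex -0.885 3.719 -0.613
vertex -1.118 3.267 -1.187
endloop
endfacet
facet normal 0.622 -0.774 -0.119
outer loop
vertex -1.229 2.562 -0.904
vertex -0.646 2.991 -0.649
vertex -1.064 2.579 -0.155
endloop
endfacet
facet normal -0.040 -0.999 0.031
outer loop
vertex -1.229 2.562 -0.904
vertex -1.064 2.579 -0.155
vertex -1.795 2.601 -0.387
endloop
endfacet
facet normal -0.479 -0.742 -0.469
outer loop
vertex -1.229 2.562 -0.904
vertex -1.795 2.601 -0.387
vertex -1.829 3.026 -1.025
endloop
endfacet
facet normal -0.090 -0.359 -0.929
outer loop
vertex -1.229 2.562 -0.904
vertex -1.829 3.026 -1.025
vertex -1.118 3.267 -1.187
endloop
endfacet
facet normal 0.591 -0.379 -0.713
outer loop
vertex -1.229 2.562 -0.904
vertex -1.118 3.267 -1.187
vertex -0.646 2.991 -0.649
endloop
endfacet
facet normal 0.838 -0.354 0.414
outer loop
vertex -1.064 2.579 -0.155
vertex -0.646 2.991 -0.649
vertex -0.851 3.294 0.025
endloop
endfacet
facet normal -0.230 -0.717 0.658
outer loop
vertex -1.795 2.601 -0.387
vertex -1.064 2.579 -0.155
vertex -1.562 3.053 0.187
endloop
endfacet
facet normal -0.941 -0.302 -0.151
outer loop
vertex -1.829 3.026 -1.025
vertex -1.795 2.601 -0.387
vertex -2.034 3.329 -0.351
endloop
endfacet
facet normal -0.312 0.318 -0.895
outer loop
vertex -1.118 3.267 -1.187
vertex -1.829 3.026 -1.025
vertex -1.616 3.741 -0.845
endloop
endfacet
facet normal 0.788 0.286 -0.545
outer loop
vertex -0.646 2.991 -0.649
vertex -1.118 3.267 -1.187
vertex -0.885 3.719 -0.613
endloop
endfacet
facet normal -0.377 0.828 -0.416
outer loop
vertex -2.201 -1.545 2.82
vertex -2.604 -2.081 2.119
vertex -3.098 -1.897 2.933
endloop
endfacet
facet normal -0.054 0.428 0.902
outer loop
vertex -2.201 -1.545 2.82
vertex -3.098 -1.897 2.933
vertex -1.453 -3.184 3.642
endloop
endfacet
facet normal -0.054 0.428 0.902
outer loop
vertex -1.453 -3.184 3.642
vertex -3.098 -1.897 2.933
vertex -2.35 -3.536 3.756
endloop
endfacet
facet normal 0.378 -0.828 0.415
outer loop
vertex -1.453 -3.184 3.642
vertex -2.35 -3.536 3.756
vertex -1.856 -3.719 2.941
endloop
endfacet
facet normal -0.377 0.827 -0.416
outer loop
vertex -3.098 -1.897 2.933
vertex -2.604 -2.081 2.119
vertex -3.5 -2.433 2.232
endloop
endfacet
facet normal -0.828 -0.101 0.552
outer loop
vertex -3.098 -1.897 2.933
vertex -3.5 -2.433 2.232
vertex -2.35 -3.536 3.756
endloop
endfacet
facet normal -0.828 -0.100 0.552
outer loop
vertex -2.35 -3.536 3.756
vertex -3.5 -2.433 2.232
vertex -2.753 -4.072 3.054
endloop
endfacet
facet normal 0.378 -0.828 0.415
outer loop
vertex -2.35 -3.536 3.756
vertex -2.753 -4.072 3.054
vertex -1.856 -3.719 2.941
endloop
endfacet
facet normal -0.378 0.828 -0.415
outer loop
vertex -3.5 -2.433 2.232
vertex -2.604 -2.081 2.119
vertex -3.007 -2.616 1.418
endloop
endfacet
facet normal -0.774 -0.528 -0.350
outer loop
vertex -3.5 -2.433 2.232
vertex -3.007 -2.616 1.418
vertex -2.753 -4.072 3.054
endloop
endfacet
facet normal -0.773 -0.529 -0.350
outer loop
vertex -2.753 -4.072 3.054
vertex -3.007 -2.616 1.418
vertex -2.259 -4.255 2.24
endloop
endfacet
facet normal 0.378 -0.827 0.415
outer loop
vertex -2.753 -4.072 3.054
vertex -2.259 -4.255 2.24
vertex -1.856 -3.719 2.941
endloop
endfacet
facet normal -0.378 0.828 -0.415
outer loop
vertex -3.007 -2.616 1.418
vertex -2.604 -2.081 2.119
vertex -2.11 -2.264 1.304
endloop
endfacet
facet normal 0.053 -0.428 -0.902
outer loop
vertex -3.007 -2.616 1.418
vertex -2.11 -2.264 1.304
vertex -2.259 -4.255 2.24
endloop
endfacet
facet normal 0.054 -0.428 -0.902
outer loop
vertex -2.259 -4.255 2.24
vertex -2.11 -2.264 1.304
vertex -1.362 -3.903 2.127
endloop
endfacet
facet normal 0.377 -0.828 0.416
outer loop
vertex -2.259 -4.255 2.24
vertex -1.362 -3.903 2.127
vertex -1.856 -3.719 2.941
endloop
endfacet
facet normal -0.378 0.828 -0.415
outer loop
vertex -2.11 -2.264 1.304
vertex -2.604 -2.081 2.119
vertex -1.707 -1.728 2.006
endloop
endfacet
facet normal 0.828 0.101 -0.552
outer loop
vertex -2.11 -2.264 1.304
vertex -1.707 -1.728 2.006
vertex -1.362 -3.903 2.127
endloop
endfacet
facet normal 0.828 0.101 -0.552
outer loop
vertex -1.362 -3.903 2.127
vertex -1.707 -1.728 2.006
vertex -0.96 -3.367 2.828
endloop
endfacet
facet normal 0.377 -0.827 0.416
outer loop
vertex -1.362 -3.903 2.127
vertex -0.96 -3.367 2.828
vertex -1.856 -3.719 2.941
endloop
endfacet
facet normal -0.378 0.827 -0.415
outer loop
vertex -1.707 -1.728 2.006
vertex -2.604 -2.081 2.119
vertex -2.201 -1.545 2.82
endloop
endfacet
facet normal 0.773 0.528 0.351
outer loop
vertex -1.707 -1.728 2.006
vertex -2.201 -1.545 2.82
vertex -0.96 -3.367 2.828
endloop
endfacet
facet normal 0.774 0.528 0.350
outer loop
vertex -0.96 -3.367 2.828
vertex -2.201 -1.545 2.82
vertex -1.453 -3.184 3.642
endloop
endfacet
facet normal 0.378 -0.828 0.415
outer loop
vertex -0.96 -3.367 2.828
vertex -1.453 -3.184 3.642
vertex -1.856 -3.719 2.941
endloop
endfacet

endsolid
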